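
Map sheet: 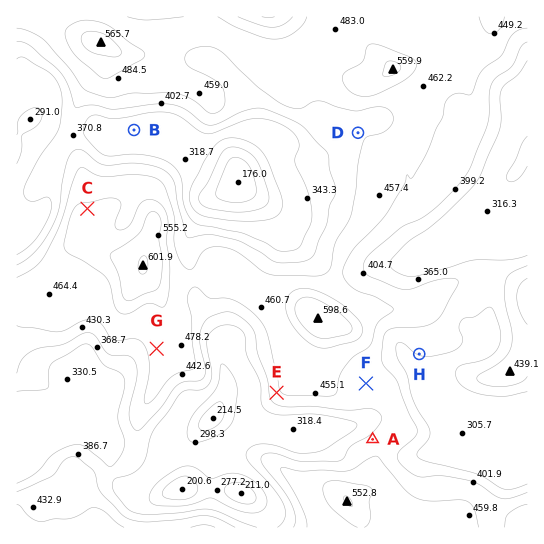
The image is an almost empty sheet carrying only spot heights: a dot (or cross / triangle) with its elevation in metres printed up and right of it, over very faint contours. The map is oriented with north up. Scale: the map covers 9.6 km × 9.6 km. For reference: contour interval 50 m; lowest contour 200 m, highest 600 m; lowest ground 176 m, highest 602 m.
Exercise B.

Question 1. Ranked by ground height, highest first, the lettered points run C A B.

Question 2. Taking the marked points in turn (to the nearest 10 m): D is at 440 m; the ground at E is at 440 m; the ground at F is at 420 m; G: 460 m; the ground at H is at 350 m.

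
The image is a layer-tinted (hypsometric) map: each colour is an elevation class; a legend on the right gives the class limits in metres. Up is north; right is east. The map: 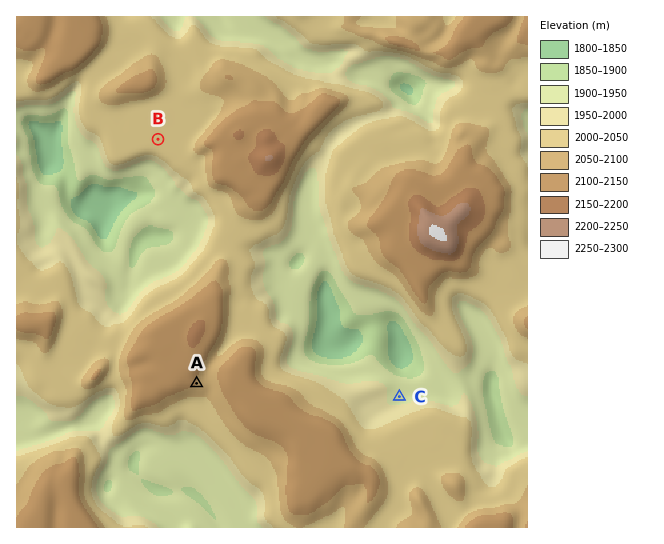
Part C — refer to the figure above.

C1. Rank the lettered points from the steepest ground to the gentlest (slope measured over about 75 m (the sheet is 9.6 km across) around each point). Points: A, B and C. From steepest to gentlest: A C B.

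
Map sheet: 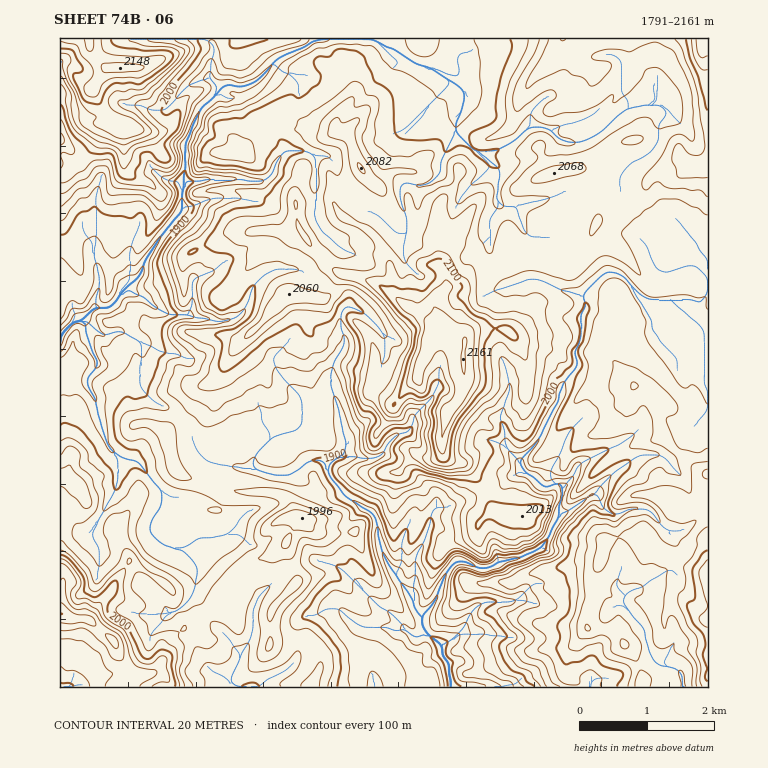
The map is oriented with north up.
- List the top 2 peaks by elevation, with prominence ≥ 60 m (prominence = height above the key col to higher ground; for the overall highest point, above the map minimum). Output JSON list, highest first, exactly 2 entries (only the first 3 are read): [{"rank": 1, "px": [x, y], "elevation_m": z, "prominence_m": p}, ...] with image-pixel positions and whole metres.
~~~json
[{"rank": 1, "px": [464, 342], "elevation_m": 2161, "prominence_m": 370}, {"rank": 2, "px": [120, 68], "elevation_m": 2148, "prominence_m": 191}]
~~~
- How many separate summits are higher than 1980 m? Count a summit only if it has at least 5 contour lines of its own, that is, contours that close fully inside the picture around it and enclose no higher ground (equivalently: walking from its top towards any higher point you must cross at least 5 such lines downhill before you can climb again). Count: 1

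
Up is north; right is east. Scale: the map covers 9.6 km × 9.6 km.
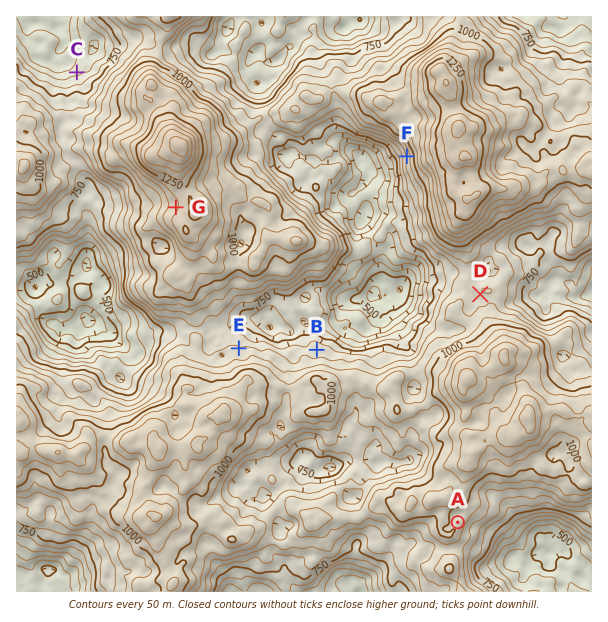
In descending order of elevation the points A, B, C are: A B C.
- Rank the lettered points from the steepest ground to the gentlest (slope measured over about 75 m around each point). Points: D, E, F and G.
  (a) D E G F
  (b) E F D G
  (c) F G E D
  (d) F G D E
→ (c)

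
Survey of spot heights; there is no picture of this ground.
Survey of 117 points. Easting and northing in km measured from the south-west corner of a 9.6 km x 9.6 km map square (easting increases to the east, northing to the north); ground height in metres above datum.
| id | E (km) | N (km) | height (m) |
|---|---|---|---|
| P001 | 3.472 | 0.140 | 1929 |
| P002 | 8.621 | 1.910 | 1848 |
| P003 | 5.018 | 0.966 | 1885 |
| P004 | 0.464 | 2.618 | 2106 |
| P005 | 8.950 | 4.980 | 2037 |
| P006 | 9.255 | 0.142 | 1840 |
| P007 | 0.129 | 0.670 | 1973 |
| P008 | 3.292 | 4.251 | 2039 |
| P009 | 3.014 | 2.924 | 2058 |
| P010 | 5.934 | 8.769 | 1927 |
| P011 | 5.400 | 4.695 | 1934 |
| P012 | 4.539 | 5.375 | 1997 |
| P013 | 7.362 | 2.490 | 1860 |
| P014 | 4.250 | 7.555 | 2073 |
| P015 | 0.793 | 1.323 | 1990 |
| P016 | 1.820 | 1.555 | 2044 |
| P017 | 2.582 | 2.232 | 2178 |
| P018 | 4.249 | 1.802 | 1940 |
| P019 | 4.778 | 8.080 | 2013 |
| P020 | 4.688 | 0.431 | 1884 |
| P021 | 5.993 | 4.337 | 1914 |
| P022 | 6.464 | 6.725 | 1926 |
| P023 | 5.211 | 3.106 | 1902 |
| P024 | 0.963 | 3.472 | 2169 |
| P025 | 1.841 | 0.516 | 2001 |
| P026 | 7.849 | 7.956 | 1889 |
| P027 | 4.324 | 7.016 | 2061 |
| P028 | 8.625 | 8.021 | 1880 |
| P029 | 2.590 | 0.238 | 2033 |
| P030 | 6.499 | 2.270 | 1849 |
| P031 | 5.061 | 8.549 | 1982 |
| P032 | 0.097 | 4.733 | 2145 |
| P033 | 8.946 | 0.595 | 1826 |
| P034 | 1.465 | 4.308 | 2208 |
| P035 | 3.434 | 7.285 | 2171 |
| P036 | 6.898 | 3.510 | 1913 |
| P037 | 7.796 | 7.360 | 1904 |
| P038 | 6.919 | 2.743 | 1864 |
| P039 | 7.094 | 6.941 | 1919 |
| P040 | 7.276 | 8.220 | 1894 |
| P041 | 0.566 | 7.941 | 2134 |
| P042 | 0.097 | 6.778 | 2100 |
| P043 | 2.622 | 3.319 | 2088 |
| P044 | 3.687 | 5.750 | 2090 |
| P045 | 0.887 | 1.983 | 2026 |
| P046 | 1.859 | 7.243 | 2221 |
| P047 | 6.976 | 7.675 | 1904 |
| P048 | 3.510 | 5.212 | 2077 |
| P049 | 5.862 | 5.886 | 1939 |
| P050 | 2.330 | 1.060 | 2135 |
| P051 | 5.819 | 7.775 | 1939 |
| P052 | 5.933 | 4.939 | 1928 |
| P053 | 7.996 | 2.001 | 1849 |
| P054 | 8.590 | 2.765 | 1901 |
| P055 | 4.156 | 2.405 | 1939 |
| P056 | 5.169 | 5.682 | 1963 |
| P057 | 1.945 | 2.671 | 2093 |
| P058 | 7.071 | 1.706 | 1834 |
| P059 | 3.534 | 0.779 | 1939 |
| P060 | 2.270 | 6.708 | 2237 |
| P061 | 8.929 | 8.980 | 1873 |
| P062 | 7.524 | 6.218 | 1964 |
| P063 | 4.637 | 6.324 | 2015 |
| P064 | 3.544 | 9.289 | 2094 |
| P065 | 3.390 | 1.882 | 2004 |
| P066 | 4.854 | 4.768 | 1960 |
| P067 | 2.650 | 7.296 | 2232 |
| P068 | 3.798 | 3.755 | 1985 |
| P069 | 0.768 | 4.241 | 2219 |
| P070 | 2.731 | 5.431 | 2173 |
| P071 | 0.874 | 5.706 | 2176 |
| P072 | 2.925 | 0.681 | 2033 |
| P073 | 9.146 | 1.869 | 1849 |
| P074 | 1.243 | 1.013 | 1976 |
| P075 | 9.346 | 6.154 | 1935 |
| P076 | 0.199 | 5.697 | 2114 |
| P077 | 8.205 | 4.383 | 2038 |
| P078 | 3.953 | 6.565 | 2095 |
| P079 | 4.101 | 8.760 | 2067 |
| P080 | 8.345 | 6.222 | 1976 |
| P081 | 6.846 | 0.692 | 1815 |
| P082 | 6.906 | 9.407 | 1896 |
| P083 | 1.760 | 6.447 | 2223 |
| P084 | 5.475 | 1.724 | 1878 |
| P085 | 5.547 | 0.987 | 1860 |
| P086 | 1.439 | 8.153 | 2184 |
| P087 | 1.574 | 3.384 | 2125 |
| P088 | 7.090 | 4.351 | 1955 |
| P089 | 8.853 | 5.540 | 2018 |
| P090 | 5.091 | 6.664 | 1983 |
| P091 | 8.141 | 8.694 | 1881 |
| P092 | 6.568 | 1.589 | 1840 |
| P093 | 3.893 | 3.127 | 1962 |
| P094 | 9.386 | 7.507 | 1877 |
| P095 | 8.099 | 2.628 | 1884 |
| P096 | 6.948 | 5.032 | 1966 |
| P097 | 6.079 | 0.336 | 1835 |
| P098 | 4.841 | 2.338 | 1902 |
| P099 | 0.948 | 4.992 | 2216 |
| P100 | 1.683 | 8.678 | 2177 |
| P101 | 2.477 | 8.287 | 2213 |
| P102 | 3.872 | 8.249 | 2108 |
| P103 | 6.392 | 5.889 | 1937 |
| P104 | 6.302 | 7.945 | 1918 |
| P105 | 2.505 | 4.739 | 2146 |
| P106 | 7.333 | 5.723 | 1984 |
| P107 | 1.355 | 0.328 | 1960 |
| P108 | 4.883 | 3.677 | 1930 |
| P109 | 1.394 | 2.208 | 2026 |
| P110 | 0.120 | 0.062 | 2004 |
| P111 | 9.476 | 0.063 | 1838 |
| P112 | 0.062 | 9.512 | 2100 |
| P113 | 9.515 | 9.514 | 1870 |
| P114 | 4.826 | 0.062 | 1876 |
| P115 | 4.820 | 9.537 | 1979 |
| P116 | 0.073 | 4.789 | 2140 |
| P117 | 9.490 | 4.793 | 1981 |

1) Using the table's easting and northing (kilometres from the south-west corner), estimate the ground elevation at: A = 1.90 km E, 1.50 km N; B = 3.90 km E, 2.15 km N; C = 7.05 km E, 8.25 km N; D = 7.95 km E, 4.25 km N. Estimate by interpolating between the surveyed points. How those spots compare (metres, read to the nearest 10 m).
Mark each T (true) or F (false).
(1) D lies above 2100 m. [F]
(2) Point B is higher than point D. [F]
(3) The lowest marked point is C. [T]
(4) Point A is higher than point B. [T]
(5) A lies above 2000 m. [T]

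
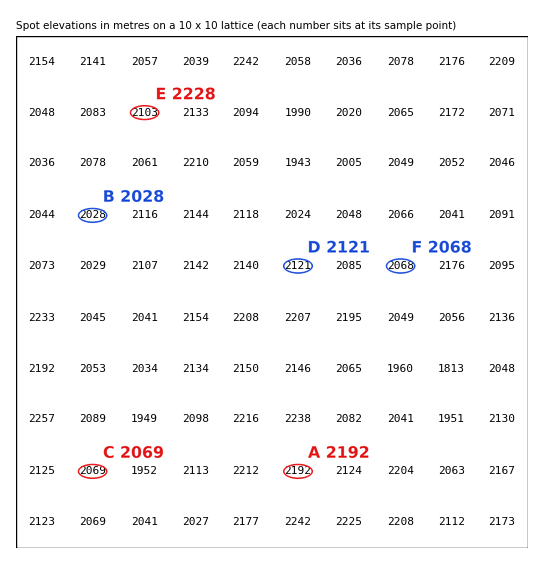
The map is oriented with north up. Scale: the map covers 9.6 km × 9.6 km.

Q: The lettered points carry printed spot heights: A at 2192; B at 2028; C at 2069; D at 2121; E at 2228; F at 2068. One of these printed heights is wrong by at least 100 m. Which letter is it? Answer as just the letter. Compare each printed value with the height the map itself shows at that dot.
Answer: E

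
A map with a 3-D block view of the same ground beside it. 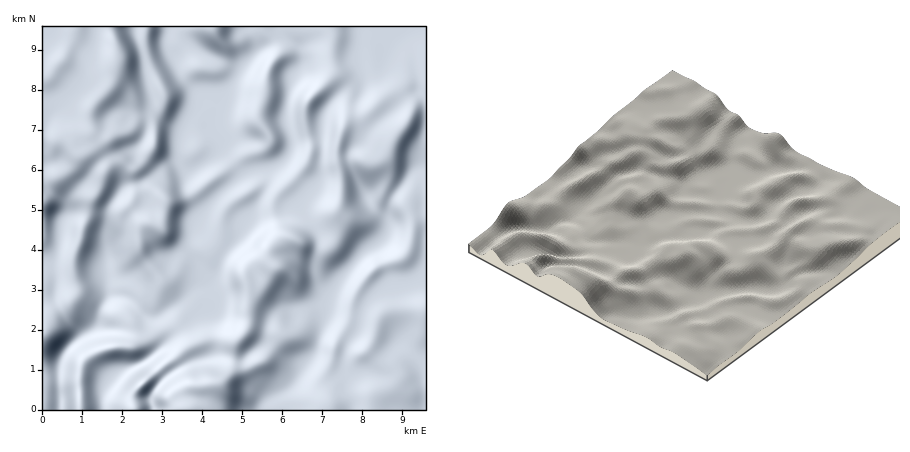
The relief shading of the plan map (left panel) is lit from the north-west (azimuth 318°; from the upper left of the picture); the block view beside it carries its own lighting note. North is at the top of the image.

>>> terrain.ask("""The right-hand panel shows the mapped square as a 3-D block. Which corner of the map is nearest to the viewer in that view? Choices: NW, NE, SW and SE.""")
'SE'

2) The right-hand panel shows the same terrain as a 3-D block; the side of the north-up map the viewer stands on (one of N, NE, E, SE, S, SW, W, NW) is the SE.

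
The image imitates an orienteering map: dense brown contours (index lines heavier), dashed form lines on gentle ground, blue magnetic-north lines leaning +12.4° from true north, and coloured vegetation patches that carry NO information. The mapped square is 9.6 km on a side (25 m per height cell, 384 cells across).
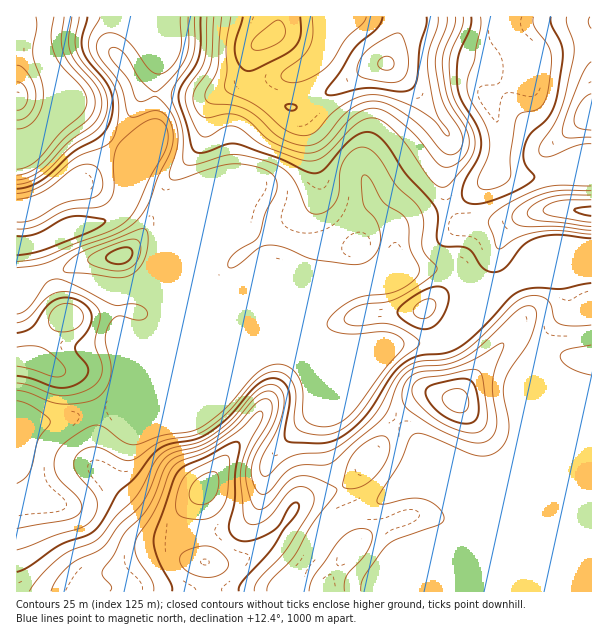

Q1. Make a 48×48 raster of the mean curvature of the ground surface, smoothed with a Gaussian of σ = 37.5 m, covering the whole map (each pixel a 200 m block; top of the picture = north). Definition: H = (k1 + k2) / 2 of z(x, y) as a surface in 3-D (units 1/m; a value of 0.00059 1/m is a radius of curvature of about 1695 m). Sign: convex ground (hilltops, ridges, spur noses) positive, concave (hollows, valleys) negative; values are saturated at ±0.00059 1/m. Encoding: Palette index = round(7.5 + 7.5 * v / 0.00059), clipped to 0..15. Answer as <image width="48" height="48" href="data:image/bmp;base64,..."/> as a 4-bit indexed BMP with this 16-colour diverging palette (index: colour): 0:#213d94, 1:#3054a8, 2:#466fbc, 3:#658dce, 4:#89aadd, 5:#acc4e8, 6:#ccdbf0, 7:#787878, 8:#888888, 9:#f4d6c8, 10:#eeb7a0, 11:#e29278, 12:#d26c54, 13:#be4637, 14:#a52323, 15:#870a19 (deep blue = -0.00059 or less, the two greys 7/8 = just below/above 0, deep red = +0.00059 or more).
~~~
<image width="48" height="48" href="data:image/bmp;base64,Qk32BAAAAAAAAHYAAAAoAAAAMAAAADAAAAABAAQAAAAAAIAEAAATCwAAEwsAABAAAAAAAAAAlD0hAKhUMAC8b0YAzo1lAN2qiQDoxKwA8NvMAHh4eACIiIgAyNb0AKC37gB4kuIAVGzSADdGvgAjI6UAGQqHAHiZiHZmVWZVVmVCZZynVXd3h4eIiHd3h3eZmZiHZ4mZmZl1NWqYZHd3eHd3eHd4d2Z5qqmIeJqruqupdEerlkd3d3iIh3d3iHd4mYiZiJmJmIq7ljSd2VV3d3h4iHd4iHd3h2eqmpdWdmestzRa24dVZ3eHd3d3d3d2VEeZmqdVZlR7ylNViZqpiHd4iHd4h3ZlQ0Z2aaqIiHQ47ZVFVnm6qXeId3d3eHdlVFZlV6u8upUm37h3ZVaJhnd4iHd4iId2Z4h1VpvNy4QUrbmJl1VmZ3d3eHd4d3d4iamFVpvM3HIEmpd4qnR3d3d3d3d3eGeJqqmGWL3M75IEiYd5zJZXd3dmd3d4h2eJmql2WMyZ3+YSaIh63rhXd0RnV3d4eHeIiZh1RphVjvxSR4dovblkQ1eZdXd4d3d2Z4hUUgAASO/GNFVFirlkVoq6hXd3h2ZVRXdXd3dwBJ/7UxIBaKlles3JdXd4d0RVVGV3d3d3MG7/lSdyJ6qIre63VXd3d0V5l3ZXd3d3cwr/yCd3FJvM3e2mNnd3d2i9y7k3h3iIdxHOuDd3cGv/282mRXd3ZrvMu8s3h3d3d3FKlGd4dQjNp5u5ZHd3iMupd6knd3iHiHdCNneHhzBnU0i8lleJmal1VXVHd3iHd4d3d3dlVnATIQSdyWaJmYh3eHQ2V3eIeHd3d3ZmUxJHZGBK3IZ3d2i9/qZXpniHh3d3d2jf7Km9xlcEvshVZgbP/6ic6HiId3d3h3RM/szf+zdwbPt2ZiJ6uFRnVniHd3d3d3dRaHit7GZ2F82omXZUMQEjd3d3dnd3d3d3UyAXqoZlQzRWm/24ZUaHF3iHbFV3dlVERXciVmZ5hHZlQ3is7///VHh3XNdFWKqauEc2dlWLxVd3dwAmre//0Xd3dLuYiIiKzHRqunZ6uRV3djIAAkWN43d3d0mYh3dnqoVoq6h3mXAAALlQIAAWx3d3h2aJiIh2iHVWiaqYirqYrP63NFQSqnd3d3WJiJmHd3ZVeImarP///+/8mrpSe3d3d3Z4iImYZmdmeXZnib3//nre3MtjTJRnd3dWd4mYZWd3moQ0RERnZSSM7LpGGuxBNWU0VoiGVWiImpUzREMgAABJ3KpGUb7IVDRERndkRWiHeahUV5lkd2AnvKuEcUvcl3d3ealjNXh2eux0R6zHEmcFiZrEZgfMqHiavMyFRXdmfP6ERpq8lWNSZmjLEAa7hVZ6u7ymRWZnnfxkV4eL29g1JDatkha7hEV6upmXQ0Z5vbdEaIVY3vs3YSSN2GnNp3irupmYU0eay2M2eXQ2rfs3YCSMyYvdy7u5iJq7hnmauUJHeGRGmtk1E0aspli6qql1RXirurypqUNXh2VXmrYzV4rdhCR3eJhkREV5vN24h1R5hnVXmpU1is/7YyJWebuYdlRXq8yodkR5hnRWiaU2m+/YN2JHisy7uWVXiaqYh1RXd2VWebZFiruUZ2NYmamaunVmZomZqYdmZ3d4icdEZ4dWd1V5mIh4qWV1VGmqu7p2aImqqg=="/>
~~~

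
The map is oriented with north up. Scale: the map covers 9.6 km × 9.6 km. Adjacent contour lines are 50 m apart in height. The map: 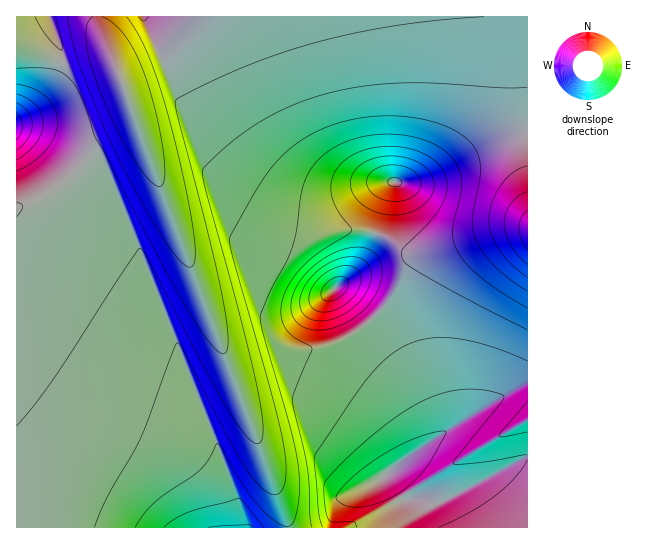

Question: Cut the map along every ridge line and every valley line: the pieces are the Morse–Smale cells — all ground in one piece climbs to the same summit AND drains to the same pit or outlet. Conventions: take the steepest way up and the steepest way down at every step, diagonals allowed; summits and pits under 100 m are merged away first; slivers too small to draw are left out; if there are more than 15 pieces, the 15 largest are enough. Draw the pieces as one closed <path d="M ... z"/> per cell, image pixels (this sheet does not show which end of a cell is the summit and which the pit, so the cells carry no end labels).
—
<path d="M135 119l-3 6-10 7-24 11-15 20-17 17-25 17-25 12 0 318 270 1 1-7-22-62z"/><path d="M527 16l-324 0-33 32-47 21-4 5 38 105 9 17 13 3 26-7 9 0 23 16 25 13 33 11 28 1 35-4 17 4 12-40 6-10 18 0 16-4 63-36 38-10z"/><path d="M369 321l-20 15-31 12-29 1-19-5-33 9-13-2 47 123 16 47 0 6 240 1 1-143-5-1-14 8-75 48-1-14-14-35-20-32z"/><path d="M526 228l-15 0-20 4-78 28-8 9-14 29-22 23 30 38 20 32 10 23 6 25 74-47 19-9 0-153z"/><path d="M214 192l-9 0-26 7-10-2-4-4-1 4 53 140 8 14 12 2 33-9 19 5 29-1 31-12 19-14-13-17-19-18 9-6 18-19 9-16 3-13-17-4-35 4-20 0-18-4-42-17z"/><path d="M17 45l0 163 24-11 14-9 28-25 15-20 24-11 13-11-18-52-10-14-16 0-29 8z"/><path d="M527 133l-22 4-15 6-63 36-16 4-18 0-8 14-9 36 14 6 16 12 11 1 33-7 49-16 28-1z"/><path d="M202 16l-185 0-1 29 46 18 29-8 16 0 6 6 6 12 20-12 31-13z"/><path d="M378 233l-3 4-7 17-9 13-23 20 33 34 22-23 14-29 8-9 38-14-38 6-7-1-16-12z"/>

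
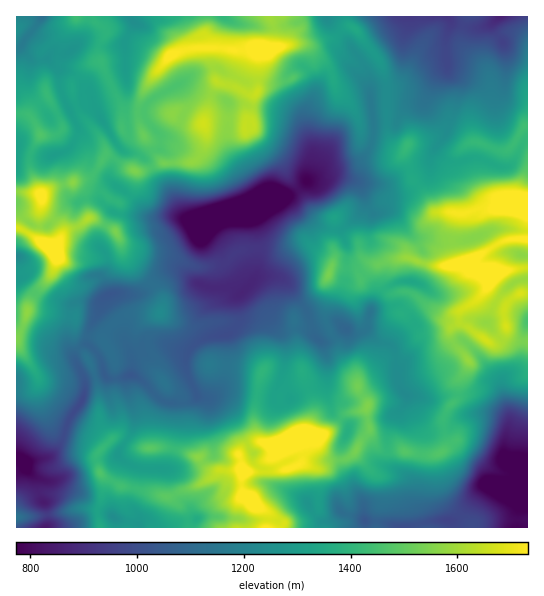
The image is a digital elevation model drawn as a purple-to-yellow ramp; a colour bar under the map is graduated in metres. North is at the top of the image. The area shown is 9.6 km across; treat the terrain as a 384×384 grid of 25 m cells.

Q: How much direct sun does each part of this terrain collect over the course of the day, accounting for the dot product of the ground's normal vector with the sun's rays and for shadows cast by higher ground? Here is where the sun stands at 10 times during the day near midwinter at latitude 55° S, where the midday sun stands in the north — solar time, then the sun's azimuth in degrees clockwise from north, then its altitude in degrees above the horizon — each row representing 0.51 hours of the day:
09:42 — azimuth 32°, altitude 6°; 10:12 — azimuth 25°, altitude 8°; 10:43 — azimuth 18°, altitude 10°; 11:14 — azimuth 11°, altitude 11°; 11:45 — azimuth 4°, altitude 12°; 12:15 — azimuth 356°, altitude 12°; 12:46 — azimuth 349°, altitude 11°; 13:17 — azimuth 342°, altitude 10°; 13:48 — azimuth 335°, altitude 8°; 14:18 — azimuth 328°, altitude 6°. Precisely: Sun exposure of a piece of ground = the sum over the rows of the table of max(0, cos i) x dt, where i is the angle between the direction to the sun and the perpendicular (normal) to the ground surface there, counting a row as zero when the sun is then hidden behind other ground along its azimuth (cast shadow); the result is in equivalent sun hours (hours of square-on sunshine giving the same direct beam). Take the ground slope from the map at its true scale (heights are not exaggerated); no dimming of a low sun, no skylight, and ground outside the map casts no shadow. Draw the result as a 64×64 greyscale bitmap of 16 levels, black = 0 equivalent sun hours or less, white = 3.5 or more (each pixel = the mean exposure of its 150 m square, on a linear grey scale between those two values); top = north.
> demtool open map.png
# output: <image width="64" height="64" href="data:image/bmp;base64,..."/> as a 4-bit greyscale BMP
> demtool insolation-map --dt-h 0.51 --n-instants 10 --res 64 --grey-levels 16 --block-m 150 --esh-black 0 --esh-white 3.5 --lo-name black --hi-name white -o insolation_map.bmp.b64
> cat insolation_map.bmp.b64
<image width="64" height="64" href="data:image/bmp;base64,Qk12CAAAAAAAAHYAAAAoAAAAQAAAAEAAAAABAAQAAAAAAAAIAAATCwAAEwsAABAAAAAAAAAAAAAAABEREQAiIiIAMzMzAERERABVVVUAZmZmAHd3dwCIiIgAmZmZAKqqqgC7u7sAzMzMAN3d3QDu7u4A////AAAAAAAUZBEQAAABFXl1EEmFQQAAAAAAAAAAAREiMyERdlMgAAJAAAAAAAAAEAAAAEswAAAAAAAAAAAAASNDMjPdypl1RBAAAAAAAAAAAAAocQAAAAAAAAAAAAABEjMzNKdBNomFEAAAABEQAAJCFXQAAAAAAAAAAAAAAAARIzM0pkNEVTIQAAJHmDAAAkebQAAAAAAAAAAAAAAAAAERERFUMyIjIQBHibzLumEAExEAAAAAAAAAAAAAAAAAAAAAAEMQAAAhFrqFMjNFZjABAAAAAAAAAAACEAAAAAAAAAETIREAABOZhjEAAAEWmXapMAAAETIAADIAAAAAAAAAABIQAAABI1MyAAAAABSqQ3UxAAABIzEBEAAAAAAAAAAAAAAAACNYMAEQAAFJyXVocgAAAAADeCEBIjRnYxAAAAAAAAAAJFijAorLmb3dqrySJlEAAAE3ggNGqpmYQRAAAAAAAAEkVopjnN3LzO/t7sv//2ECMhOEFFioZVZ2QQAAAAAAASRlarh6u7uqve//7e/////9QCRGeYdlM1dRAAAAAAABFFVIqHeImZmrzMyru9///u5QAURFZmZTIhAAAAAAAAECVmh4ZXm7u7mZmYmHit/8hlUxERJFVnQAAAAAAAAAAQAlhlhlinVnl1Z3d1RFeauVRFZCEkVVZjAAAAAAEAABEBN2Z1eDACQyI1VVMzMzaHZBBpZFMyIiMQAAAAAhABIRAXeHeUETVBABNEQiNCJFZkIkh1MhEREAAAAAABADMyIBZEZ0EUZkEAEjRCEkMjV3VXdlQyIREjEAAAAAACVDMgEwAAEkZlMREjNFQjVDWJmKqWUyMyIiMgAAAAAARDIxAyEiEkRVQzRERWiYVneJmazKdTIjMiEBEQAAAAIhERAlETMiNFM0eId3isyYm6dVnMllMhEyIAFAAAAAAhARACECMyIhEiN7y7mKzLqYdDMzZlQyEBMgEhAAEAAhEAAAABIiERAAEiWJmrzcuYdSEQAAEQASEyEAADcwJEEAAAAAEREQAAACIiI0aJdURCEQAAAAAAIyIgAWphA1UAAAAAAAEREAABNEMiM0REMiIQAAAAAAARETMjIQJUNBAAABAAABEiETVmd3ZkMzM0MhAAAAABERAUQQAAAUEGQQAAEAAAASRVRVQ0VmVURFVBAAAAAAARATRWUQABIAhyAAAAAAAAJGdlQyMiM0VURTEAAAAAAAABEQETIAEwBmIAAAAAAAABSGMRESERIzMiIQAAAAAAAAAAAAARABVlUxAAAAAAAAEjIQAAARESIhASMQEiEAAAAAAAAAEAAVEiEAAAAAAAABEAAAAAAREQAAJVIRMwAAAAAAAAATEAAxAAAAAAAAAAAAAAAAABEQAAAUdSNCEAAAASIQFpq6dCAAAUMAAAARAAAAABEAAAAAAASJRUWHMiN63/thSHMTAAAmQAAAABIQAAAAAAERERAAFXeaeamZmGRXrf5wAAAAF9cwAAABNTAAAAAAAREhEQE2a6ZWZUWYRDIQAngwAALf+kAAABZkEAAAAAAAERIjNXeblqqJvMYhEAAAADQ1eVNbkwAEpzAAAAAAAAAAASNpllI4zM3clBAAAAAAAACCACi8YkvWEAAAAAAAAAAAE1dlMiR3irt1YQAAAAAAAFMQJonftBAAAAAAAAAAAAAAI1iqdEUzRWmXVVZCMREkMhAjMnpgEQAAAAAAAAAAAAABR5u4ZkIjWK3//8hVi8sBJDIAEhRSAAAAAAAAAAAAAAABJpuWVDM1fO//24ZWVu7ugwASNRAAAAAAAAAAAAAAAAABN2REIiJYmZm+///v2//7l0IhAAAAAAAAAAAAAAAAAAABIRAAI1Znmr3///xn3dvdhRARJCAAAAAAAAAAAAAAAAAAAAAUVVVWeau8yUZliqp2MCjLgjMiEAAAAAAAAAAAABEiIAJFVUNEQgBHRBADZ3ZjaXMWl3ZBAAAAAAAAAAAAATREESR1IAAAABVFAAAVdldRAAIzQyEQAAAAAAAAAAAANWZBI1hzABR1FSMQAANkaCAhIzMhEBEAAAAAAAAAABE1eqhlN5l3m7pCAUhzJDOVEjRTEAEBIjMhEhAAAAAAEjR6zKh0eKu6qXEBWHZ0J3M0NDAAJUMzNERSAAAAAAAUNEWbuoVXiZmIdiNlJoNmMkRDIiIlh1NFZlEAAAAAACUzRHmYdleId3eJmGIWQ0MiRUIRNDNoZCNkIAAAAAAANTNEVWZ3aId2Z3eIUUYjMyJHcQAAETVBAAAAAAAAABJUM0MzRXiIl2VmVWdUZSMyIlhzAAAAARAANCAAAAABNFMjQzRGirqoVVZVZ3dlRCETZ2YQAAAAEjQhEAAAAAFGUhI1VWebyodVVndnipd0EBRlV1AAAAARAAAAABEAA1YxETZ2dnh2ZVVniYeJY0MQFERXlgAAAAAAAAAAAAADYxIRSKh2VVVVZ4mZlkREaHVFREaaQAAAAAAAAAAAASZCIRSJqFVENFeJqYd1QiIjd3dURYu5QQAAEiESAAABVSIAOamHVEQ0aKqoZhV2IQAUMSNFi+/KqYiZiLzKZEZSIAGLp3dkNFZ5mGRXA3VCAAEyAmmXe+2Grf///+24eIYwBJmGZ3ZEZ4mpMlgxZzIAACRFd1fO3v7P/rl1V5dYqEJql3ZmiXVmRFmYinZbhTETZ4gxE0aazuxyAAIxFGZmetyod1ZomFMQFKy6"/>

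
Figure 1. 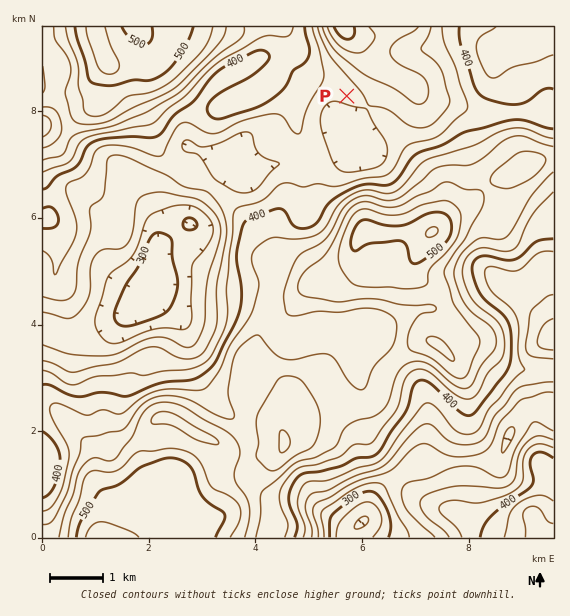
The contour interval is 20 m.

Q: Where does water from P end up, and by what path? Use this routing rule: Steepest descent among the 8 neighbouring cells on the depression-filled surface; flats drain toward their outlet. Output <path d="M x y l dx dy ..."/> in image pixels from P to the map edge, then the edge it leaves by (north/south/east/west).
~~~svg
<path d="M347 96l0 9 8 2 1 1 11 0 24-24 0-9-6-6-8-4-29-29-4-9"/>
exit: north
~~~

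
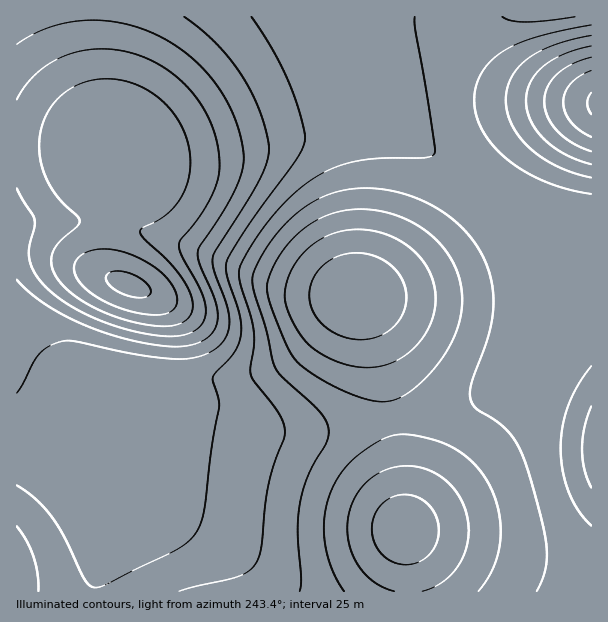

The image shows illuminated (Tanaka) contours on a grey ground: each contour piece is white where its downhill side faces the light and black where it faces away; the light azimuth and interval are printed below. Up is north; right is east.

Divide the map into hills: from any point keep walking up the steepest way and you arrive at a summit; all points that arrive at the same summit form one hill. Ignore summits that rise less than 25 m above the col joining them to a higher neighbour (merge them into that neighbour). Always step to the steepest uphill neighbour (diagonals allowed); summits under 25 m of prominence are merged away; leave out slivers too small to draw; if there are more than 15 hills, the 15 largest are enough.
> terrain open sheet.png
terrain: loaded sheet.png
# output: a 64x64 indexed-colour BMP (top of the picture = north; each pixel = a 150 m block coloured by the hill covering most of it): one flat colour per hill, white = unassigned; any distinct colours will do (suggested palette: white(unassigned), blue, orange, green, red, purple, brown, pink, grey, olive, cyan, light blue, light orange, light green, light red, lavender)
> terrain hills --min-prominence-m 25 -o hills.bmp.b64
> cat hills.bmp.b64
<image width="64" height="64" href="data:image/bmp;base64,Qk12CAAAAAAAAHYAAAAoAAAAQAAAAEAAAAABAAQAAAAAAAAIAAATCwAAEwsAABAAAAAAAAAA////ALR3HwAOf/8ALKAsACgn1gC9Z5QAS1aMAMJ34wB/f38AIr28AM++FwDox64AeLv/AIrfmACWmP8A1bDFABERERERERERERERERERERERERERERERERERERERERESERERERERERERERERERERERERERERERERERERERESIiIRERERERERERERERERERERERERERERERERERERIiIiIhEREREREREREREREREREREREREREREREREREiIiIiIiERERERERERERERERERERERERERERERERESIiIiIiIiIRERERERERERERERERERERERERERERERIiIiIiIiIiIhEREREREREREREREREREREREREREREiIiIiIiIiIiIiERERERERERERERERERERERERERERESIiIiIiIiIiIiIREREREREREREREREREREREREREREREiIiIiIiIiIiIhERERERERERERERERERERERERERERESIiIiIiIiIiIiEREREREREREREREREREREREREREREREiIiIiIiIiIiIRERERERERERERERERERERERERERERERIiIiIiIiIiIhERERERERERERERERERERERERERERERESIiIiIiIiIiEREREREREREREREREREREREREREREREREiIiIiIiIiIRERERERERERERERERERERERERERERERERIiIiIiIiIhERERERERERERERERERERERERERERERERESIiIiIiIiEREREREREREREREREREREREREREREREREREiIiIiIiIRERERERERERERERERERERERERERERERERERIiIiIiIhEREREREREREREREREREREREREREREREREREiIiIiIiERERERERERERERERERERERERERERERERERERIiIiIiIRERERERERERERERERERERERERERERERERERESIiIiIhEREREREREREREREREREREREREREREREREREREiIiIiERERERERERERERERERERERERERERERERERERESIiIiIREREREREREREREREREREREREREREREREREREREiIiIhERERERERERERERERERERERERERERERERERERERIiIiERERERERERERERERERERERERERERERERERERERESIiIRERERERERERERERERERERERERERERERERERERERIiIhERERERERERERERERERERERERERERERERERERERESIiEREREREREREREREREREREREREREREREREREREREREiIRERERERERERERERERERERERERERERERERERERERERIhERERERERERERERERERERERERERERERERERERERERESERERERERERERERERERERERERERERERERERERERERERERERERERERERERERERERERERERERERERERERERERERERERERERERERERERERERERERERERERERERERERERERERERERERERERERERERERERERERERERERERERERERERERERERERERERERERERERERERERERERERERERERERERERERERERERERERERERERERERERERERERERERERERERERERERERERERERERERERERERERERERERERERERERERERERERERERERERERERERERERERERERERERERERERERERERERERERERERERERERERERERERERERERERERERERERERERERERERERERERERERERERERERERERERERERERERERERERERERERERERERERERERERERERERERERERERERERERExERERERERERERERERERERERERERERERERERERERETMzEREREREREREREREREREREREREREREREREREREREzMzMRERERERERERERERERERERERERERERERERERERMzMzMxERERERERERERERERERERERERERERERERERETMzMzMzERERERERERERERERERERERERERERERERERETMzMzMzMRERERERERERERERERERERERERERERERERETMzMzMzMxERERERERERERERERERERERERERERERERERMzMzMzMzERERERERERERERERERERERERERERERERERMzMzMzMzMRERERERERERERERERERERERERERERERERMzMzMzMzMxEREREREREREREREREREREREREREREREREzMzMzMzMzERERERERERERERERERERERERERERERERETMzMzMzMzMRERERERERERERERERERERERERERERERETMzMzMzMzMxERERERERERERERERERERERERERERERERMzMzMzMzMzEREREREREREREREREREREREREREREREREzMzMzMzMzMRERERERERERERERERERERERERERERERETMzMzMzMzMxERERERERERERERERERERERERERERERERMzMzMzMzMzERERERERERERERERERERERERERERERERETMzMzMzMzMRERERERERERERERERERERERERERERERERMzMzMzMzMxERERERERERERERERERERERERERERERERETMzMzMzMzERERERERERERERERERERERERERERERERERMzMzMzMzMRERERERERERERERERERERERERERERERERETMzMzMzMxEREREREREREREREREREREREREREREREREREzMzMzMz"/>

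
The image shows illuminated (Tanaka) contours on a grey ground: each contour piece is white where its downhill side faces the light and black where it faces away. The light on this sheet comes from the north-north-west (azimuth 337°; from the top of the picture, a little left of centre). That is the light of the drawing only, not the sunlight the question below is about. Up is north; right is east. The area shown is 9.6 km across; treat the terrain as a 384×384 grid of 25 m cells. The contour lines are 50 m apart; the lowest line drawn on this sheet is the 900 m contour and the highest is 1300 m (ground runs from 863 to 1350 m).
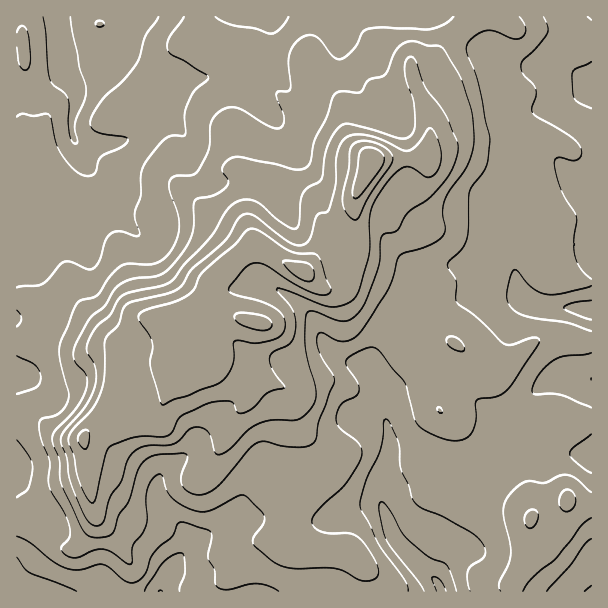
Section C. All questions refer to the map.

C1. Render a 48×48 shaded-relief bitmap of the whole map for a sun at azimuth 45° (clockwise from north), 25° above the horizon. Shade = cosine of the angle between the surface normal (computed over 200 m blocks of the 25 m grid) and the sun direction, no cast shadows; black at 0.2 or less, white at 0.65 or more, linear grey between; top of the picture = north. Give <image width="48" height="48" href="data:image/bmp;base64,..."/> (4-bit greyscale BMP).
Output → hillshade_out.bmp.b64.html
<image width="48" height="48" href="data:image/bmp;base64,Qk32BAAAAAAAAHYAAAAoAAAAMAAAADAAAAABAAQAAAAAAIAEAAATCwAAEwsAABAAAAAAAAAAAAAAABEREQAiIiIAMzMzAERERABVVVUAZmZmAHd3dwCIiIgAmZmZAKqqqgC7u7sAzMzMAN3d3QDu7u4A////AHZURFVEd1VmdmZURVVVZorftANmd4d3iGVDJFQkiHVWZmVURVVVZ639ciV3Z3d3iFQhJEInqWVVVVVUVWZmet/XIkZ3ZWd3iCIkVTJYmGZlVWZmd3iIrf5yNWZ2RFeIiCNnUxR4iHdkVmd3iJmZvukjVmZlM1eHiGeGICeYiZdDVnd3eJmavbU1d2ZlNGh3d5lzAEqYqoQjVmZnd4iJvJRGdmZlRXh2eJhBAGqZqVIkVmZmd3eIqnRWZmZmZ4mHm3YwAXmap0I1Z3Znd3d4mWVmZnd3d5mJzWUwAomal0RWd3dnd3d4mWVmd4iIeJmb3VQgA5mZhkRWd3d3dmd4mXZnd3d3d4mby1MQA5mHYyRVZ3dmZmeJqoZmZmZ3d3iZmUMABql1MSVlVndlVXmruodVREZ4d3iId0REWKhlQ2hlVnZUVoq7qoZDM2iYh4iIiFaHZ4d3ZodVVmZVVoqpiHVDRoqYiIiImYmXVVZ3ZnZVVWd2VpqYeHU0aKqHeIiZqpl2VDRnZWZlVnd2eKuYiXRFeZhleImaq3dlQhNnZWZlV3d4mruquWRGeIZXiImZmWVEMQJnZWdmeIeaqrzLp0RWd2Z5mIiHdlVDIhNndmZmipeIicyodURmZmeZmIh2VWZlQzV4dWZ4qnVVesplVlVnZnmqmYh2Z3dmVVZ3VWeKpzNGnLY0Z2Z3eJq6qZmZq2ZmZndlVniZdEab3ZMleHeIiau6qrzM3VZ3Z4ZGmZmYd5vO6jAleIiIiaqqq7qaqXiHeIZpu7mIibvMkwFXiYiIiJmZmnRFVJmHioaKvKhneJqmEBiYqpiIiZiImEJFZph3moeKu4ZWd4hAA5y5qqmYmZiIl0R4mnZ4mXaKunZneIUjfO2omrmHeIiJllaKqmZ4mHaKqGZnd3Z8/sqXi7hmZ3iZhlaaqWd4iHeZhmVWdmjf+3iGi5Z3d4mYdmeamHeIh3iHZlRFZnv/x1d0e4eIiaqYdmiZmHiIiHh2ZlNGdozshVdTeoeHiaqYdmiamXiIiIh2ZkNYiJu5dmdCeYh3eaqXZniqqXeIiYh2VUaJiImYh4cyZ4h2eJmHZnmqmXiImYdmVWiXZniJmYUiR4hlaJiHd4qph4iJuXd3Z4mWZ4maqWMiN6p1eamZiJqYd4iLyHeHd4mGZ4maqFMzW/6nm7qpiImHeIibtlZ3d4l1V5mqh1VWv/+nnLu6iIiImYiblEVmd4dUaJmpd2Zq7+t1m6vLmZmaqoiahVZ3d3ZWeJqYd3Zpu5hVm6vLmZqqqoibp2d3d3ZneJqGd2VpqHZGqqzKmImZmomspld3h3Z3iZhmd2Z5l3ZHma3JiImZmom8hFd3d3d3eHZodmeZiHVYmc24iZmamYm6VFd3dmZVVlV4ZniYiHVpqtyomZmZd4q5VFd3ZVVFVmiYZoqoiHWLq8uYmHiHZ4q5Q1d3ZVVniZmod5qoeHesu7mHZXh3iJvIM2eIdmZ5qqqoeJqXeIm7qph2VomJmZu3NGiIh3eJqpqoeJqXeJq7qYd2aKqqqQ=="/>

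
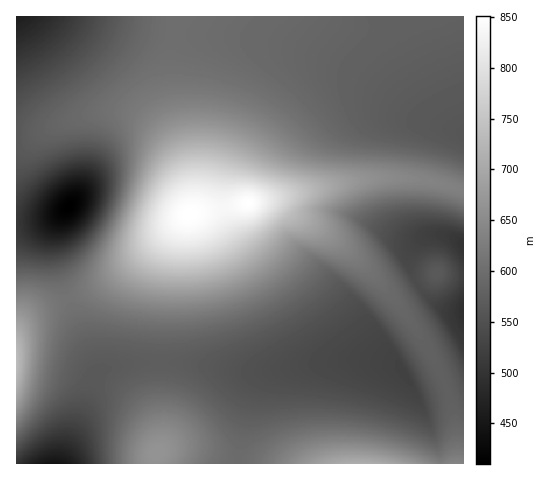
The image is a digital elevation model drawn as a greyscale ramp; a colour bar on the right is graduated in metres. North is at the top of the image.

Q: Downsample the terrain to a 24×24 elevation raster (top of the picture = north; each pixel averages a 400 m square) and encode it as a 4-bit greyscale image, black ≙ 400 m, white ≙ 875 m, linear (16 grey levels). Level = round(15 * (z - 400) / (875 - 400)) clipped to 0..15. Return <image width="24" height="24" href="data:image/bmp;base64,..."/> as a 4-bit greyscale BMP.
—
<image width="24" height="24" href="data:image/bmp;base64,Qk2WAQAAAAAAAHYAAAAoAAAAGAAAABgAAAABAAQAAAAAACABAAATCwAAEwsAABAAAAAAAAAAAAAAABEREQAiIiIAMzMzAERERABVVVUAZmZmAHd3dwCIiIgAmZmZAKqqqgC7u7sAzMzMAN3d3QDu7u4A////ADIjRoiHdmd4iZmHd1Q0VniHdmZnd3dmVnVEVnd3ZlVmZlVVVoZVVmZmZVVVVVREVZdlVWZlVVVVREREVZdlVVVVVVVURERFZZdmZmZmZVVVRERWVJdmZmZ2ZmVVVEVmU4d3d3iId3ZlVVZlQ3ZneJmZmId2VWZlVFVWiau7uph3ZnZVVENFebzdzLmIh3ZERDIjWb3u3cupmGVERDIRR63u7u26l2ZVVUIRNpze3e3LqYd3d1QyNYvMzMuqmYiHd1VURomruqmId3dmZlZmZniZmYh3ZmZVVVZmZ3iIiId2ZmVVVVVmZ3d3d3dmZmVVVUVVZnd3d2ZmZmVVVURFVmZmZmZmZmZlVTNEVmZmZmZmZmZmZSM0VWZmZmZmZmZmZg=="/>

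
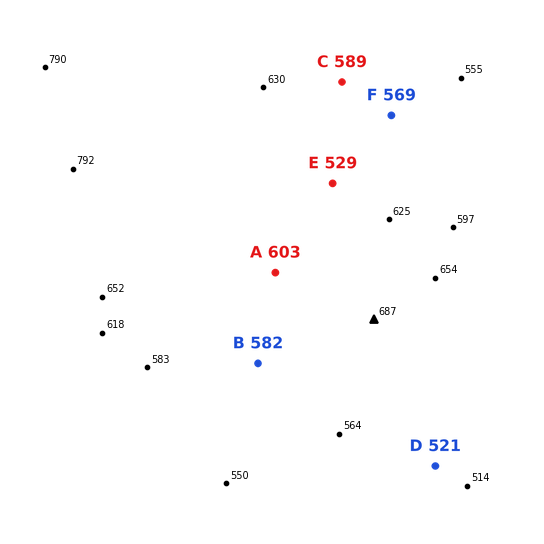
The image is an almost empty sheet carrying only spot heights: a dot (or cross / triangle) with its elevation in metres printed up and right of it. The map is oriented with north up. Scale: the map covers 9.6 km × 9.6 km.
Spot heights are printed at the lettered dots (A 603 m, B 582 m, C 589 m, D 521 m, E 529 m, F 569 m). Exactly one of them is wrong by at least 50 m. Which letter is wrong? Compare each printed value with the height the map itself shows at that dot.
E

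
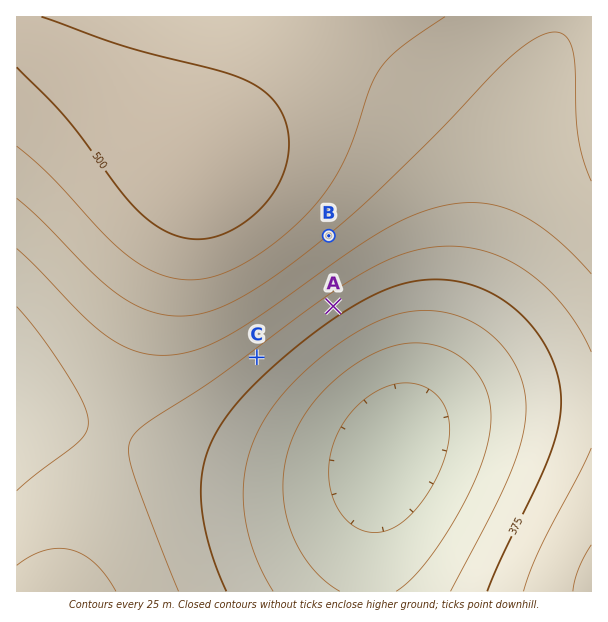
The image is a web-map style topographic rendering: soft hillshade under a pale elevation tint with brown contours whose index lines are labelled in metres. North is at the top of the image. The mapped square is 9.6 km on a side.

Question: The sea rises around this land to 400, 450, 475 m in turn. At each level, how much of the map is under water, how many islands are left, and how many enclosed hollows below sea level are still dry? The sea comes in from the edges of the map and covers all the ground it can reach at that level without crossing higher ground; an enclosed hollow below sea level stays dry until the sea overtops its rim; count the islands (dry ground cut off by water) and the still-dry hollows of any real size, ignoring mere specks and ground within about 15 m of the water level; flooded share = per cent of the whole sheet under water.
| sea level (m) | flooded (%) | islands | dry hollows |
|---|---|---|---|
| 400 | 39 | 0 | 0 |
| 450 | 67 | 0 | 0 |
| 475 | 77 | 0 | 0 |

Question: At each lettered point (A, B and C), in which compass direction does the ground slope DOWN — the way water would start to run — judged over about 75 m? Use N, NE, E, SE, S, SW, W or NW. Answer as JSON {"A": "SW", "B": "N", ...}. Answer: {"A": "SE", "B": "SE", "C": "SE"}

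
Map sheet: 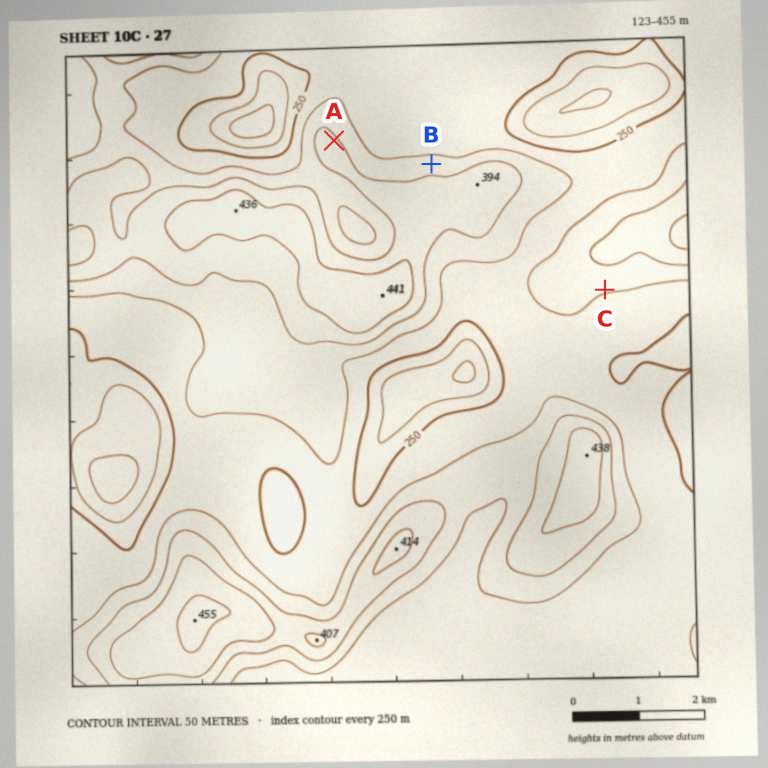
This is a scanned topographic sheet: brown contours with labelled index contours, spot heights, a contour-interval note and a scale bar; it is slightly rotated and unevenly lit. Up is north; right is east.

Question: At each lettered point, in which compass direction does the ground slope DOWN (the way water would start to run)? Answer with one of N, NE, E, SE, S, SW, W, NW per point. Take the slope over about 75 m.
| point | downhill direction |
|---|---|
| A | NE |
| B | N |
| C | S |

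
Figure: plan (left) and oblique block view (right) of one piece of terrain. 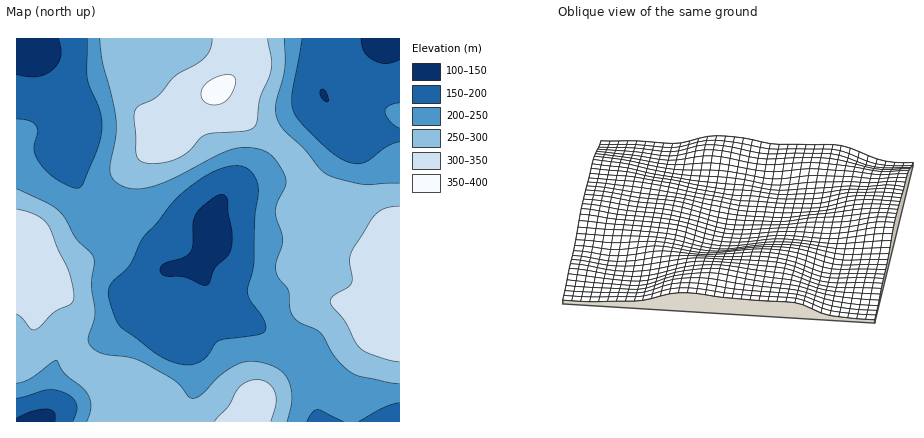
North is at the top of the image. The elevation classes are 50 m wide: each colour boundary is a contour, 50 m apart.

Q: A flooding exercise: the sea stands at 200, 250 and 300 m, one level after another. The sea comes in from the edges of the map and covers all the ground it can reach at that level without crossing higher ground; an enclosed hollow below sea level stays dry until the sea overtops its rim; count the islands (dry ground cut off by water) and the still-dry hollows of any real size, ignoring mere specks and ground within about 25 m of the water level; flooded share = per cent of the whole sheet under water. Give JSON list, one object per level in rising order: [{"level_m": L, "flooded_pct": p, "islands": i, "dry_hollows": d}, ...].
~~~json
[{"level_m": 200, "flooded_pct": 16, "islands": 0, "dry_hollows": 1}, {"level_m": 250, "flooded_pct": 55, "islands": 0, "dry_hollows": 0}, {"level_m": 300, "flooded_pct": 84, "islands": 0, "dry_hollows": 0}]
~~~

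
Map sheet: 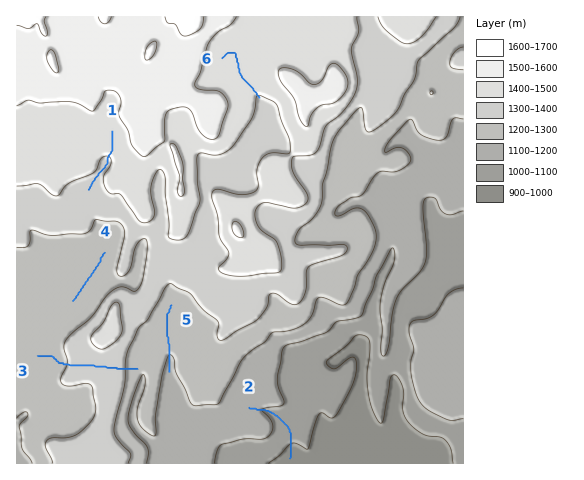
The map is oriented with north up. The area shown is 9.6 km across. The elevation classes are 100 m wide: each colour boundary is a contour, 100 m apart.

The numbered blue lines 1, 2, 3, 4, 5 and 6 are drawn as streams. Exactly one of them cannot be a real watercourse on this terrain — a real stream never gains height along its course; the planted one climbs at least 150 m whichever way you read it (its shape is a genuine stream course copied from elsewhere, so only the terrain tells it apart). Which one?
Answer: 3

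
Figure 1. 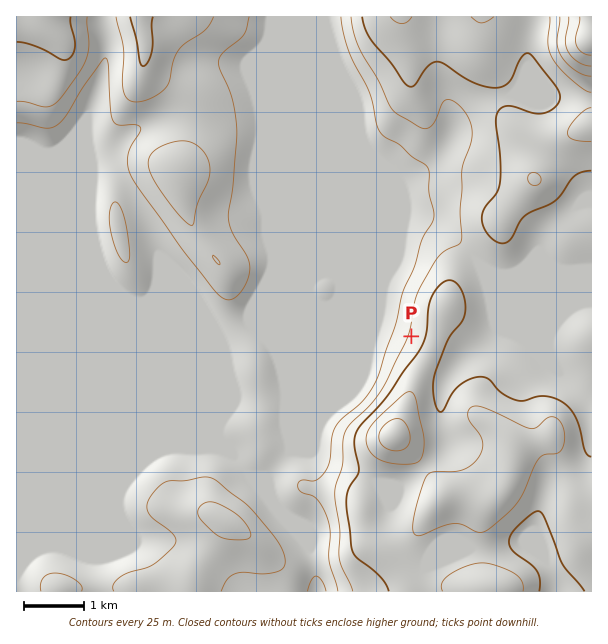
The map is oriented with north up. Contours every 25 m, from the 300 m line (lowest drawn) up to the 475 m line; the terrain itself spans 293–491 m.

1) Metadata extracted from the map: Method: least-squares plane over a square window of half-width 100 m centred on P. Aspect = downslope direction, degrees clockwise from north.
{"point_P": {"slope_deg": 6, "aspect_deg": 289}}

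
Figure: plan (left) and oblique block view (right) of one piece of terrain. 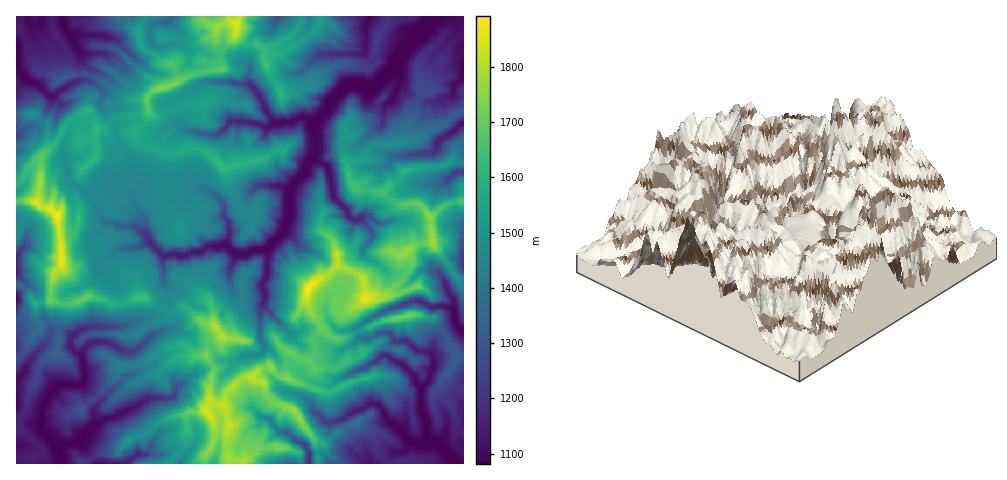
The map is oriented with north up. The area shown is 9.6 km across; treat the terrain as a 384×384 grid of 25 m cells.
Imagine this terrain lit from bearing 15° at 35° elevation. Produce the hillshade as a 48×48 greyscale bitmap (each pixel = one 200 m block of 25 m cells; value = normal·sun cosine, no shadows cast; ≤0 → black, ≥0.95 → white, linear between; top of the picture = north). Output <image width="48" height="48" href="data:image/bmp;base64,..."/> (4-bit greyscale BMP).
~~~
<image width="48" height="48" href="data:image/bmp;base64,Qk32BAAAAAAAAHYAAAAoAAAAMAAAADAAAAABAAQAAAAAAIAEAAATCwAAEwsAABAAAAAAAAAAAAAAABEREQAiIiIAMzMzAERERABVVVUAZmZmAHd3dwCIiIgAmZmZAKqqqgC7u7sAzMzMAN3d3QDu7u4A////AKqamL2EABm5tnp1i8lAAHVkq4dpvMzLl5mbmbuWUiWHdnmGmrp2WsBWiHd5m7u6h4m6h5mpiWQ2d2mGiKu9/kC7dmaJqpmYiIqoZmeZvMpmZ3ZWiJvdoQruyVaruWmGh6mXZ1WIvNyod2Mom6zGAH3Zq8qrdop3eKiYiXdlWbvMy5Vpm7pRN9xRSMy2RplYeZeJqrtmQ1m83KmbqZZH3tUCMklxVohniXhpq9yXdSJEeZisyHRs2kE3YhADZqmXmHl4iaqHaGQSVXe7y3WZQkWKmnIVabeneGqGRGl2V4dnU0eqzLy3eZiHirzL3YaZd1iENahEirqIZDR6nN7cuYiYhGrv6TiZhoWXa6Zq7suYh3eJZ5vsebqqumNpU6qHiYV5nIWstmmqqrqVQzjFncqYes10i5dVnXdYp4eYVVWau6dlmbyo7ZmImbqZdBRGzWdmc0ZmaJdXiWRq3u2+1WZ6l0dzAAIn2oVSIAEhJGdlZlnN3d3tZDSZQyVnqXe7t4MwAhAAIzJYl6y93bvXV0aXh0AWvf/clTWDaYVYqGabu7m93Ku2dmaImYQgE3QYgzp2ibzdyrzMqprd26qmZXhomZrKYQB6UJY1RHvLmay8mavL25eHZpyYh4zduqzKBFJHVYmqmbu8vNy6zMiIas3Lec7biIuiLUWIerupu8ve7u7tzt+5nN3ajO6mVmcgmzmXi7uZq87pd4vf6Z26veuGzMyHiZUDiDhmi5qpma2wAANXggJZzaU37ry6zLdJh1Vki4mru7ojZmQSVDI1ulRb3u27zMmsuIRCaqiqqpUniqiJhHhmiGad7vx5u6eqp1EBqrqod2Romqmac4mHiWe97mM0ZWbIZCAZ3LuYmYZ5mqmqRquomGi+4QAUV4zslXit7cuZmYiZmZq4OL3cqYjOgBJGrN7u2Yqs3KiZmYmZmZqESIrLiJrcIXiru93N2pi7ynaJmZmYmZhkVlMzRJrrJMzdyHd3m6i7uYdoiIiHd4dUh1ITI4rnF7u8zMunSKq5qIl4iHdmdmVZy6mGNFqyKrmrzu7tlqrKiHmZmGZ4mYi93c3rpkmDW7y5eIrMy6vMmIiZl2iaq97u7c7+7pmFaZzcl2ZpzImryKmZmJmJq7qZ3f/v/+qGeavtzLuFrVaN26i8qZhomGRFi7mbm8iIm8zMvMzKZ5q+3LvdqZd6l3iIMQShATN6rN7czLzdtt3uy63cqZiYmZmYRYyQAQNZrf7ay8qry83qeb3bqqqURpu7ve0RdlUkneu6q5iIu7yVWK3Kq7qpdVeaqrQEzLdTaqibqompi6dYmKuprKrLqXVDJEEYu8y4Q0VpqYq6mnabzMury6qHm8hlZ2RIiK3dhnh4mJq6qXm7vMqrmpR7zLqqp1N5d3i8u7yYmauqqoqqq6iaujS7vKhmYja7mGRFaKqIiauqqYqpq4mqgzm5u3VVUlrdypY0WKqYiZq6qZqpuXh0I4us2VV4Z3nN3Kp3q6qph4mqqqqZuGdjRrqd10R6aZis25yI26q5dnmbug=="/>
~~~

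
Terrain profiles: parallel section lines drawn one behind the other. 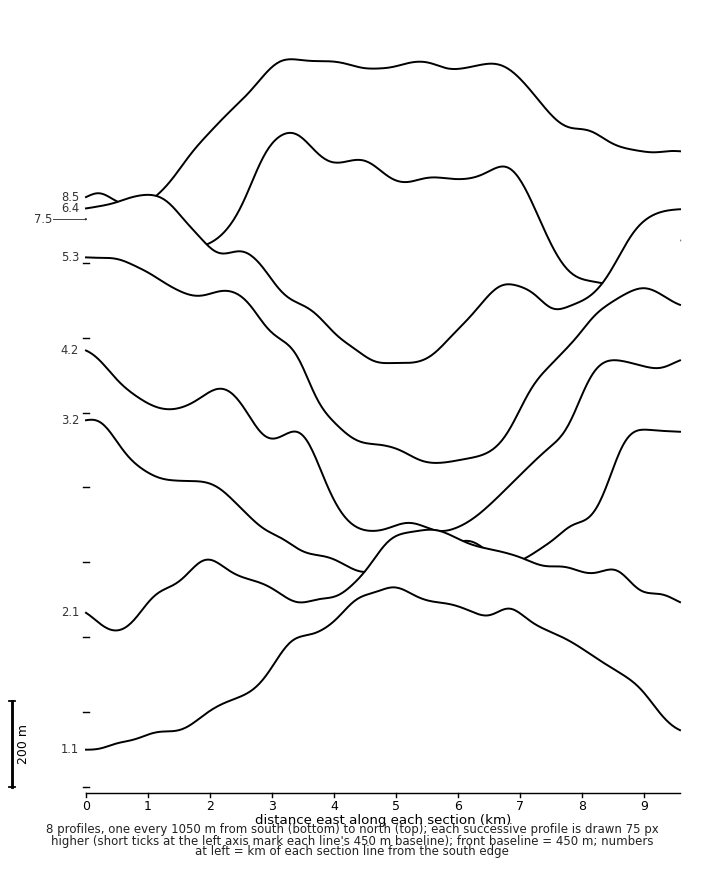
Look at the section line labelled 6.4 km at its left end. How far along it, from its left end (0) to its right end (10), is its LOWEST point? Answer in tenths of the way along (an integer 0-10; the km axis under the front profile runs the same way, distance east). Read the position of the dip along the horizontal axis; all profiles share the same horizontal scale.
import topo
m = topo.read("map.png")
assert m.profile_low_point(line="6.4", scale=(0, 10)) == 5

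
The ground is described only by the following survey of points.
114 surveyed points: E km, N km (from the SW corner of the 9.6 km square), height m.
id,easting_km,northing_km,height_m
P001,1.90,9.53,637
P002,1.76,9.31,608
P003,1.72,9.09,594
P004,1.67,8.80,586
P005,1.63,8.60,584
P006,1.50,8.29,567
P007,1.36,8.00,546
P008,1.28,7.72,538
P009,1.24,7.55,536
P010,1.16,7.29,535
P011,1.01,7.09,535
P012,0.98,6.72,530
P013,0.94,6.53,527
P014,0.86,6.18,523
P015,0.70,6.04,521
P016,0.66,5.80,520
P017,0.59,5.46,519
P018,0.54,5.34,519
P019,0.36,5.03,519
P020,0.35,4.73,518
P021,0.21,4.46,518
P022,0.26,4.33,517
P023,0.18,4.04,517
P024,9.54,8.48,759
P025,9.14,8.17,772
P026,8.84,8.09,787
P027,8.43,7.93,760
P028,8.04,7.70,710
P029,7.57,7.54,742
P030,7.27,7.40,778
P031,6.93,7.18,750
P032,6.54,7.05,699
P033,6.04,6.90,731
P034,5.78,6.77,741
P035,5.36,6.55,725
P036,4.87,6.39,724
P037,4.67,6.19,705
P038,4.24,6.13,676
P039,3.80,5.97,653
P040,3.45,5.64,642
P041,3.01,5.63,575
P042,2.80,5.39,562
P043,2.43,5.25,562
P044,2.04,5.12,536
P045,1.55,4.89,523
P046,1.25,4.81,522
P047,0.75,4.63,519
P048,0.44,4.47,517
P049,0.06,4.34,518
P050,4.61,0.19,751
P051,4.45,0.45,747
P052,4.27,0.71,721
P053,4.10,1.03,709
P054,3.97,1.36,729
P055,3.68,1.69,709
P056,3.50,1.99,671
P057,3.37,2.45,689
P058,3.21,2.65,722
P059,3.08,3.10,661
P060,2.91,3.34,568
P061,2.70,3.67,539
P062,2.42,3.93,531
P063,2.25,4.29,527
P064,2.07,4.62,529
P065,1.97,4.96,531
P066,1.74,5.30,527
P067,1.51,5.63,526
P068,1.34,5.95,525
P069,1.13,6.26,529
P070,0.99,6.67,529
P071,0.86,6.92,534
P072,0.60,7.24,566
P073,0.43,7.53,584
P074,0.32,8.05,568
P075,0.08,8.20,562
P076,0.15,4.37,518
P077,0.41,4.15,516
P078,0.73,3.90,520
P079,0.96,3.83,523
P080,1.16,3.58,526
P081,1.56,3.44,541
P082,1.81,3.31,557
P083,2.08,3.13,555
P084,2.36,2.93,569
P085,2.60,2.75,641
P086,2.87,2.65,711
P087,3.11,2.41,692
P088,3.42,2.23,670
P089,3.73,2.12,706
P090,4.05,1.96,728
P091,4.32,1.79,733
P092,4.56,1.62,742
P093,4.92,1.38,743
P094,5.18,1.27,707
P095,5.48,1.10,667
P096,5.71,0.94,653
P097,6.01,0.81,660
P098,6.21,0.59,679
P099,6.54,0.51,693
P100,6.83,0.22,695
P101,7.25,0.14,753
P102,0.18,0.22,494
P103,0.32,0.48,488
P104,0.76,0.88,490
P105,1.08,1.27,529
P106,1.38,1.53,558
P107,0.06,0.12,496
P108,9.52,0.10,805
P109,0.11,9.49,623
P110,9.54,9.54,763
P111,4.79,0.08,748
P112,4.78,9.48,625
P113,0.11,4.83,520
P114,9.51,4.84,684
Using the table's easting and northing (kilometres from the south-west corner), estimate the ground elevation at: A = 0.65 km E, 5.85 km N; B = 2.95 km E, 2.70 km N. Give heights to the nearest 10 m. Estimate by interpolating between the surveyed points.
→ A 520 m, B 720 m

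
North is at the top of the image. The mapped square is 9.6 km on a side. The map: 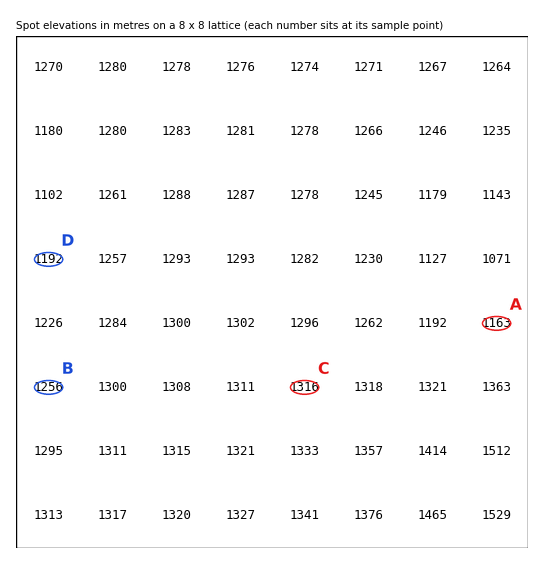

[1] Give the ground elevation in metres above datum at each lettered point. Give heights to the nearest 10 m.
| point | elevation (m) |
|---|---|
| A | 1160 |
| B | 1260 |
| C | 1320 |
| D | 1190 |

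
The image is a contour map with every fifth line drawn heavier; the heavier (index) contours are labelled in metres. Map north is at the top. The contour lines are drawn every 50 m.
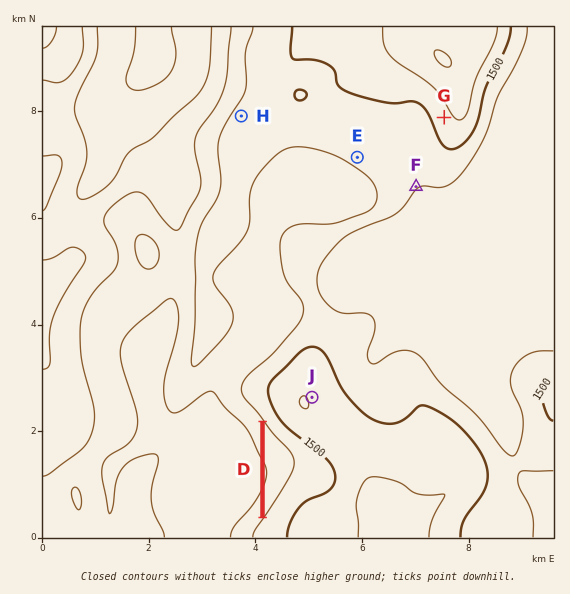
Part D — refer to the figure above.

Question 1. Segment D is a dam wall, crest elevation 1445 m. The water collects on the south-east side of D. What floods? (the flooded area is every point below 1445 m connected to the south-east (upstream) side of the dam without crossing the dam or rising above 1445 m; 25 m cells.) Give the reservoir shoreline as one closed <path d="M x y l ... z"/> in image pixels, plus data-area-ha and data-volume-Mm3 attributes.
<path d="M265 426l0 87 14-21 12-23 0-12-2-5-16-16-8-10z" data-area-ha="48" data-volume-Mm3="10.16"/>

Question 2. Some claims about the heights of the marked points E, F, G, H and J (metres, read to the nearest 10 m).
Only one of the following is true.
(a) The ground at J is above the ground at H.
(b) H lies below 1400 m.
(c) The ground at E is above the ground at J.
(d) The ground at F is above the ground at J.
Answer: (a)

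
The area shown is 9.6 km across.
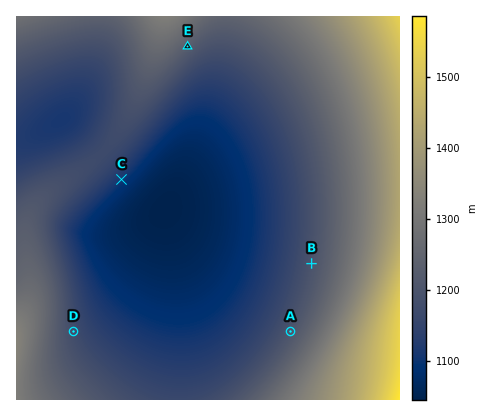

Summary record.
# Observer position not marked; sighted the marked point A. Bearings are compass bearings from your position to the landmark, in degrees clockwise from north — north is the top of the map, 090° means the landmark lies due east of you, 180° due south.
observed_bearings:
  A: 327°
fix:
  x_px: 313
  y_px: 365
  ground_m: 1315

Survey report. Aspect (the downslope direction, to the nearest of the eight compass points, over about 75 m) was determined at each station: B W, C SE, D E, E SE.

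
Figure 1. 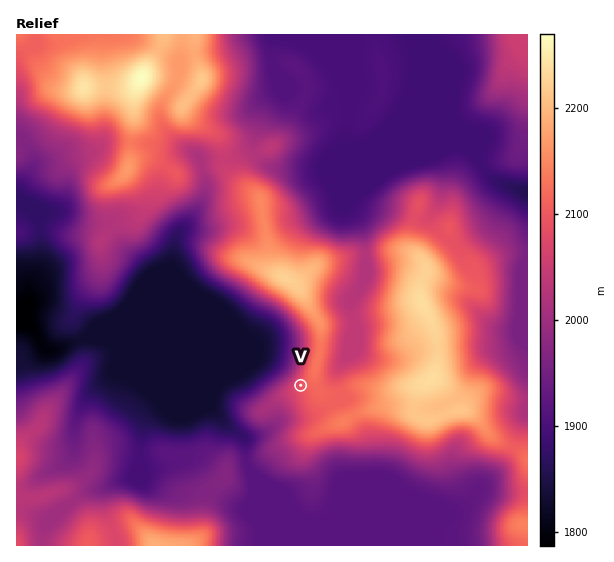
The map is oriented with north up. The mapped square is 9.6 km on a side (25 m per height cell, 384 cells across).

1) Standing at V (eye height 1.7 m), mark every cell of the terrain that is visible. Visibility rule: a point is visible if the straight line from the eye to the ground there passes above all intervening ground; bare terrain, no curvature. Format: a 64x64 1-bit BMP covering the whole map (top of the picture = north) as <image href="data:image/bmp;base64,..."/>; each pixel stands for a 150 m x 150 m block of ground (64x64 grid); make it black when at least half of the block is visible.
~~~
<image width="64" height="64" href="data:image/bmp;base64,Qk0+AgAAAAAAAD4AAAAoAAAAQAAAAEAAAAABAAEAAAAAAAACAAATCwAAEwsAAAIAAAAAAAAA////AAAAAADAAH/+AAAAAOBA//4AAAAA4GH//gAAAAD44//+AAAAAPz///4AAAAAn////AAAAAD////8AAAAAP//P/gAAAAA//9/+AAAAAD//3/4AAAAAP5/P/gAAAAA/n9//AAAAAD+f//jgAAAAPx//wDAAAAAPn//ADwAAAAef/8AAAAAAB9//wMAAAAAD///h4AAAAAP////wAAAAAf///DwAAAAA///8BAAAAAB///wCAAAAAH///AAAAAAgP//+AAAAADA///4BAAAAOf///gEAAAAx////AwAAAAD///8HAAAAAP////8AAAAAf////gAAAAA////+AAAAAD////wAAAAAH///+AAAAAAP///gAAAAAA///wAAAAAAD/8cAAAAAAAP/gAAAAAAAA/+AAAAAAAAB/wAAAAAAAAH/AAAAAAAAAP8AAAAAAAADvwAAAAAAAAP/AAAAAAAAA/8AAAAAAAAD/wAAAAAAAAD+AAAAAAAAAH4AAAAAAAAAPAAAAAAAAAAcAAAAAAAAAAgAAAAAAAAAGAAAAAAAAAA4AAAAAAAAAHAAAAAAAAAAMAAAAAAAAAewAAAAAAAAH/AAAAAAAAAPMAAAAAAAAAYYAAAAAAAAAAAAAAAAAAAAAAAAAAAAAAAAAAAAAAAAAAAAAAAAAAAAAAAAAAAAAAAAAAAAAAAA=="/>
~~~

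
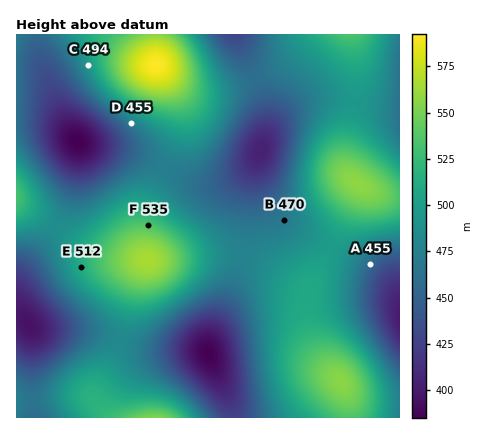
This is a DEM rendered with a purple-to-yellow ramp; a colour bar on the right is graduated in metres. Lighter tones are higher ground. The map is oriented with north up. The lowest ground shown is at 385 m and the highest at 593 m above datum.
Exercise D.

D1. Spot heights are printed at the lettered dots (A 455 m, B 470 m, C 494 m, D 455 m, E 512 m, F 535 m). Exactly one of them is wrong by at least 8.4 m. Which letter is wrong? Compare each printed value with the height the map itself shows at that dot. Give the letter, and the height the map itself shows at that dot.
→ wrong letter D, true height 470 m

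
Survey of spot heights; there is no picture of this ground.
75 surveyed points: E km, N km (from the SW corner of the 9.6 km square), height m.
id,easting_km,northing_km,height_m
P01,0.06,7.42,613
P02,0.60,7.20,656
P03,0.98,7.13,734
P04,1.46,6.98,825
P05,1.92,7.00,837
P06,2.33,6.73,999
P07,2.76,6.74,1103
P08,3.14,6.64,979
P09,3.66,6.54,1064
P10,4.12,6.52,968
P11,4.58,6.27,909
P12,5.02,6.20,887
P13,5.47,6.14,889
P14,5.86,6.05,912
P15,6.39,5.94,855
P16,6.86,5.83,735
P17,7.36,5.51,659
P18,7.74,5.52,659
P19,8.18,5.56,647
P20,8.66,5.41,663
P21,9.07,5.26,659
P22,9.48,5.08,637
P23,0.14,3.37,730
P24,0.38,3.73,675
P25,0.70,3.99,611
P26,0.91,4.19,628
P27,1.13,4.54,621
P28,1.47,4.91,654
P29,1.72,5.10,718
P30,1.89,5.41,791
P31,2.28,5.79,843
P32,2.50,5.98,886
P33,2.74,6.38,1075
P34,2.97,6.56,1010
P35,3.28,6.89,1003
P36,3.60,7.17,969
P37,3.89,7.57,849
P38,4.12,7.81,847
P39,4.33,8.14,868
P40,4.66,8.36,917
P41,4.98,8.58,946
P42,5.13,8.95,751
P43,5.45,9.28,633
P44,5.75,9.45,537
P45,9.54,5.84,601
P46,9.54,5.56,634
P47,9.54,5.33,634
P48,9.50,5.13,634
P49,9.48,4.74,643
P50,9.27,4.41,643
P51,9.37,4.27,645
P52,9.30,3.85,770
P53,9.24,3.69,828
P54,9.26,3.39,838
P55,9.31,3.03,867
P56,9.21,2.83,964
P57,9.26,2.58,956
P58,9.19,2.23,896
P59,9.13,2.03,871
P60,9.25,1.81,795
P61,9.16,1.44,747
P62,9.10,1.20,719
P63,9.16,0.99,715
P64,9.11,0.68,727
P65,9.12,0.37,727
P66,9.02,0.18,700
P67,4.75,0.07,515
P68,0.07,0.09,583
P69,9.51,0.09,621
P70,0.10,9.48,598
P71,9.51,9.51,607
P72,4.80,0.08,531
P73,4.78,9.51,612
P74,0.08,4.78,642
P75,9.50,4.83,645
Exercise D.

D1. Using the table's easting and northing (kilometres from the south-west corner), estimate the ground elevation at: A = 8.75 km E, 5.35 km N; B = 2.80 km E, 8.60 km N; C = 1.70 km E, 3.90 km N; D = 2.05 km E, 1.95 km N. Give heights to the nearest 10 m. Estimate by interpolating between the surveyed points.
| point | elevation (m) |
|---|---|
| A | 670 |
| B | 750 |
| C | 700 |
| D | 720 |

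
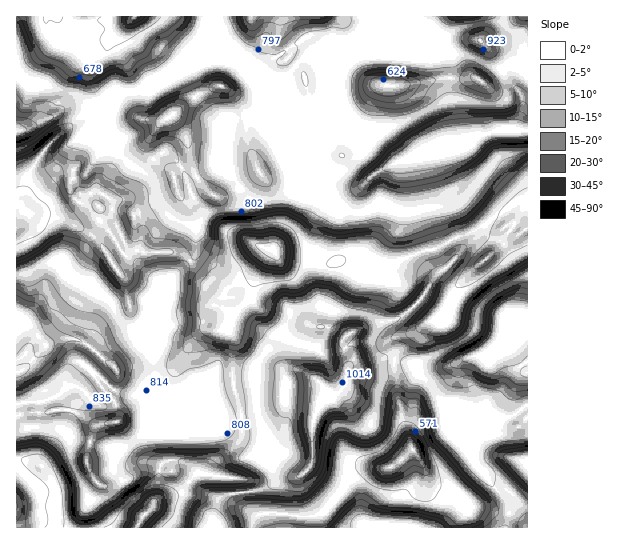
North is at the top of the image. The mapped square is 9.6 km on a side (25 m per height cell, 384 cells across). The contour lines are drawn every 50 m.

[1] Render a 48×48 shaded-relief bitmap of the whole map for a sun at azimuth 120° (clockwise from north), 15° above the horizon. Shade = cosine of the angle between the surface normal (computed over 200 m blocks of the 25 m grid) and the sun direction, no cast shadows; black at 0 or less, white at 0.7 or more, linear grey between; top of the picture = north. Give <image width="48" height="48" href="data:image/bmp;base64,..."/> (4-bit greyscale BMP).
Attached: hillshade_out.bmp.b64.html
<image width="48" height="48" href="data:image/bmp;base64,Qk32BAAAAAAAAHYAAAAoAAAAMAAAADAAAAABAAQAAAAAAIAEAAATCwAAEwsAABAAAAAAAAAAAAAAABEREQAiIiIAMzMzAERERABVVVUAZmZmAHd3dwCIiIgAmZmZAKqqqgC7u7sAzMzMAN3d3QDu7u4A////AMlmRq262AAgAleqY0VVMAFDIRETdiADi9p1AG797SAAAFm6hmd3UQA0IRIzRUACaLllADjf/7ECACeqmYm8lgAlQzNEVVITZndlACaM/9dEAAI0V4i+6VI1NFVVVUNGd1ZUADd3rtmIUyMxAkSO/XVmMAQ0QyRniWZSAFmGirh5hlRERUIa/5abkQASMjZ4iYdRADmHmrqJmHM1ZVQG/6eM20AAI1erqbpjMjiGeZmZmZdDVVQF/8ib37EANWecy6qGVDiph3d3d3h1VVMF/7aN/sMBVmZnmXd3ZBN7yGZlZmZlVVID76iK/ZQAVmZVVlZmZTEVqGZmVmZlVFMBrbu53IMBVmZmVFVVVVQ0d2ZmVWZlREMAWazb3IMTZmZWd5hmVVRYhmZVVWZUQ0QARnrcy3U0Z3d1edynZVVZp2ZVVWZUUzQARFnLqWZUaIeHVpvbdVRIuGZkRWZUUzMAMSjLl1VDR2WJZWe9p1RHmGd1M0UyRDMiEAa6dkQwAlZndmV7yFZ3dmaHQyQQJEREMAaZZUIQAAJWZ3Znh2eHZmaKdUMQBFVWQBm6h2QQAAAVZmd3ZVZ3ZmZ7uGUgAUVVUQSqmrlTAAAEZmd3ZVVnVVZ6uXZAABRFVBFGVs6mQAADVWaHZlVnVFZ6uGZkEAJEVUM0QRvqUAAARURnZmVmQ1Z7yXZmQAABRVQjQwDNgwAAAjNGZlZ1IEVqyndmUwAAFFVERBBNtiAAADNGZleGECRpyodmUxEhI0VVVUAIylEAAAFFZmiGIAI2q5h3ZAAUVVVVVUISjLUAAAADVnd1RDMze7mYdRAFZmZmZ3UxKMpCMTAAJXdlVVZka8q7l0AGeIh2WKqGRImFQ0QgA0VkVVZmauzMqmM2Z6qnVpu7qHd3ZkRUIzVkNVVmae67u5dEZ4mZdniavMl3d2VVREVjJFVWZ5urzKZWZmd3ZmZ3i+2XdlVURFVkIkRWZnmXiZh2ZVaHZndmZ77YZmVTRnZlQ0RWVFd2Z3ZmZUOKd4mYd4vsh2VDNYhlVVRGZVVUWIZmZUAZh5qrupjOuYU0Q1hlVlRGd2VDV3ZmZlIAR3iavNqc7doxVUVmVmVFeGVDV2ZmZlUgAVZned+5zf+gFmVlRYhUiXVEVmZmZmVSAARWZo3rq//5A2ZVQmqHiXZVZmZmZmZVIAA0VVeqqpz+hFZVQherqXZVZmZmZVVVUwAAIzNFVjR6t1VTEQF7ynZlZmZmVWZUQyEAABAAEzM1d2VVMgAGu6h2ZmZlVWdkMQASIiEQAFVEVURVVDAARoqoZmZlVWmGMQACREMiEFVVQyAUNFUxABioZmZlVWrKdTIjVmQRRGVWZCABEDVVMQNmZlZlVmnMqHZmeZU0VYdUZlMAAAJFZURWZmVWVmaJmId3eId2Zrl1VWZTIAAUVmZVVVVVVmZmZmZmZmaZdsqGVWZlQgABVWZlRTJFVVZmVWZmUiapdsp1ZmZmMSAAJWaFI0ESNFVmVVVlQQFnZZllVmZpQAIABGemEUIRASRWZVZnYgAldg=="/>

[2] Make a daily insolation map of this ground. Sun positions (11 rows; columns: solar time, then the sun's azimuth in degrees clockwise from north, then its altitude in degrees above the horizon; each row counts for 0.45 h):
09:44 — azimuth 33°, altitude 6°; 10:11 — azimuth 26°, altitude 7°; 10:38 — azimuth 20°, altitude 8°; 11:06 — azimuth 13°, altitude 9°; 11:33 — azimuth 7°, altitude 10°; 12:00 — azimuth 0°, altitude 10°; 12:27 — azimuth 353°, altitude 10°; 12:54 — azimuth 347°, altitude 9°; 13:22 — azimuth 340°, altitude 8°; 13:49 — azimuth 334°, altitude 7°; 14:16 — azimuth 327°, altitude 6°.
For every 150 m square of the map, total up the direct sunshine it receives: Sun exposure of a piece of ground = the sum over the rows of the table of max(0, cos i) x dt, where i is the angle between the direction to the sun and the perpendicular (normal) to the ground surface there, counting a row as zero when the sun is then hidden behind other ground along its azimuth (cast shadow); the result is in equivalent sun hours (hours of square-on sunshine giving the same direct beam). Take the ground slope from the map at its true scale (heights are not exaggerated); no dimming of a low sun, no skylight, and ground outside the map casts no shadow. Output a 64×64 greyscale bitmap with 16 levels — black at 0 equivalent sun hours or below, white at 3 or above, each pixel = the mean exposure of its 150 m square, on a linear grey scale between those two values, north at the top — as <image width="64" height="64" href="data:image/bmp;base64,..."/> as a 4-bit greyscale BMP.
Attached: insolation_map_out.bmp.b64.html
<image width="64" height="64" href="data:image/bmp;base64,Qk12CAAAAAAAAHYAAAAoAAAAQAAAAEAAAAABAAQAAAAAAAAIAAATCwAAEwsAABAAAAAAAAAAAAAAABEREQAiIiIAMzMzAERERABVVVUAZmZmAHd3dwCIiIgAmZmZAKqqqgC7u7sAzMzMAN3d3QDu7u4A////ADMjMiAAAAAAA0RVZERWEAAAEjRWVEREREVpzJmbuYYxEjMiEAAAAAAAIzZ1RXUAAAAAARNmZovN7v/qUiJHZSAzIiEjIQAAAAABJpl2UQAAAAAAATeazMu7llMhEBEiInQhECQiAAAAAAACiGQQAAAAAAAAE3l1QzMyIhEAABM2ghAAEyAAAAAAAAAXvKdTEAAAAAAANUMzIiIhEAAAM2oxAAACEEZCAAAAAANEMiJDIQAAAAABJFVDMyEAABNGqSEAAAEBVURDAAAAAAAAAAIzQgAAAAARE1VDIQABM1lkEAAAEQIiI1QAAAAAAAAAIzRnMBAAAAAAEhEQABNGghIQAAAkVSESEAAAAAAAAiMzM0QxEAAAAAAAAAABM0UAAQAAACWVABEQAAAAAAAFVDMzMiIAAAAAAAAAAAIzIAAAAAABNGIAASEQAAAAAAJUQzMhEgAAAAAAAAAAIzMhAAAQABIyIAAAEzMzMzMzIjRDMiEiAAAAAAAAARIzMzMhACIhIiEiEAAjM0REMzMzMzMiIzIAAAEiEAACMzIiIREiEAAAAEiqhUMzMzREM0QzMyEkQwAAASMgAAIzIiEAACIhIiEjaKvKQzM0REREREMyESRDEAAAIyAAASIhEAAAAhASRUREMkZDNERERERFQzMzNEQyEAEjIAABIhAAAAABAAESNDISMzM0RERERFQzMzM0REMyJDMQAAEhAAAAAAAAABEiISIAI0REREREQzM0QzQ0RUNEIhAAAiEAAAAAAAAAAAEREAAjNEVERERDM0RDIjSLU0IjIRIzIQAAAAAAMQAAAAAAEyIzRWVUREREQzMlvdpkMkRCIzIQAAABACRUIAAAAAN3VEM0Z4dVZlREZ63/t2Y1ZDNERHdBATMhJDQgAAAASahlRDJHeImbpkRoiIdUaGdlRGd2e9pkMzMiIjMhAAR3hlREMzWJ3+23RFVURDMll1Z2i+7Lz/xkQzIiNWQjZ2ZlRERDJHrLl3dkREMiJUEiMjV2ae/7vrVEMzM1eImGZlREREMiVlREVWVEMhAVl0IhAAE1Z72HlUQzM0Z3d3d2VERERDMyIzRou2QzRWjP+1MhABIjR2RURENEaIZ3iHZFdEMzRVVDM1vrdEVmZWmoeJgwABI0ZFVERGmXZ4dnZUVUQzM1REMjRmRUVVREV6q839UAEjSHenVVzaZnZVVEVkREQzIiIiIzSKrLhVat7tyozEERI3yt+6rKl2ZlREWahkREMzIjNDM2v//KvMmHZUM4oxESSNzf7aiHdkRESMuXQzM0MiIiIzNXZ77scxEQAAF4IAIzfNzdZWdkREV7hEVUREMREREiIjIzVjIAAAAAACdAASM2rcm3VUREaKkxN6mYdBEBAAAAAAEQAAAAAAAAAlMAESNHvf+mREWKlBJImrqUEQAAAAAAAAAAAAAAAAAAAjEAASJZjP11Z4hhE0MhAAABAAAAAAAAAAAAAAAAAAAAEgAAESJEjOy6hiEjEAAAAAAAAAAAAAAAAAAAAAAAAAAAEAACMlQ2rcpzEjIAEAABIQAAAAAAAAAAAAAAAAAAAAAAAREjMzM1ZCETMhARESMyAAAAAAAAAAAAAAAAAAAAAAAAERESIiIREiIRIREjMiIAAAAAAAAAEiEQAAAAAAAAAAAAEREREQASIiNTIjIRIQAAAAAAAAIzMhAAAAAAAAAAAAEREREAASNDJGMzMhIgABIiEQASMzMyAAAAAAAAAAAAARERAAABARAAEzMxJCElQyIRIzM0QzIAAAAAAAAAAAAAERAAABAAAAABIyIzJZlkMQAkQzRERDAAAAAAAAAAAAABEAAAIQAAAAEiI0I2dkQhAkREQ0RGlQAAAAAAAAAAAAEAAAASMAASIiEUMTVEQzJGVEREM0R8kgAAAAAAAAAAAAAAAAAiASMiEAIRNDNDNGZERERERFjbYzIiEQAAAAAAAAAAABMzMyEAAAEjMzNFdURERERDNHu4VDMzMhAAAAAAAAERIzMzMQAAATMzM0ZURENEQyMzR82VRERDMgAAAAAAATMzNDMjEAACMiMiNUREQ0RDMzM0jMp1RERDEAAAIQAAJDNEMhAgAAIyESI0REQ0RDMzNERHz9p2VVRDMzOYUQADRERCACMQAiEAEjNEMzREMzNERERp3ty6qZdmZ9yYYhJERERYuWMiEAACM0QzREMzREV3iIaL7u7v///KmpiHMzRENazdyXQQAAAkRENEQzREWKzMy5d5vMzN3cl3mYdkREREZ2r/2DAAADRERERERERodTNGmGVVaJlkWHVVZmZ4VERERIzacwAUVERERERERFIAAAAmZmZ2QiJIRERIze62V3RERXrKiLpUREREQzNEMAAAAAFGVCAAE4dEVorO3O3Ox1RERXv/xkREREQzNEMQAAAAAAAQAAAkVEat25d3rvyal0MzRXdUMzRVQzM0MxAAAAABEAAAACRERqzLhURXmJy6hDMzRERERENTMzMzMyIjMzMzIQAAEzNGiHVEQ0RFioZ2RDM0REVmZDRDM0REREMzMzMxAAESM1eGRERERERGiYlkRDNEaHaIVEREREREQzMzQzEAJUI0aGREREQzRmV7y6ZEREWcl3iGREREMzRERDRERpqWZkSHVERDM0Ra6mabyURER7ypeKuql3ZENEREREV4vupleKVERDMjMzSvtleYVERHeJqHnO/7ZEQzMzREWe/+yFSM"/>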